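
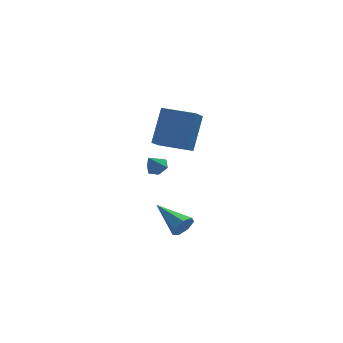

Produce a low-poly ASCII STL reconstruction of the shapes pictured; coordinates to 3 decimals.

solid 
facet normal 0.484 -0.819 -0.309
outer loop
vertex 2.934 -2.86 -3.678
vertex 2.514 -2.902 -4.224
vertex 3.115 -2.568 -4.168
endloop
endfacet
facet normal 0.637 0.536 0.554
outer loop
vertex 2.934 -2.86 -3.678
vertex 3.115 -2.568 -4.168
vertex 1.566 -1.298 -3.616
endloop
endfacet
facet normal 0.484 -0.818 -0.310
outer loop
vertex 3.115 -2.568 -4.168
vertex 2.514 -2.902 -4.224
vertex 2.843 -2.527 -4.7
endloop
endfacet
facet normal 0.567 0.791 -0.229
outer loop
vertex 3.115 -2.568 -4.168
vertex 2.843 -2.527 -4.7
vertex 1.566 -1.298 -3.616
endloop
endfacet
facet normal 0.484 -0.818 -0.310
outer loop
vertex 2.843 -2.527 -4.7
vertex 2.514 -2.902 -4.224
vertex 2.323 -2.769 -4.873
endloop
endfacet
facet normal -0.040 0.637 -0.770
outer loop
vertex 2.843 -2.527 -4.7
vertex 2.323 -2.769 -4.873
vertex 1.566 -1.298 -3.616
endloop
endfacet
facet normal 0.484 -0.818 -0.310
outer loop
vertex 2.323 -2.769 -4.873
vertex 2.514 -2.902 -4.224
vertex 1.947 -3.111 -4.557
endloop
endfacet
facet normal -0.727 0.190 -0.660
outer loop
vertex 2.323 -2.769 -4.873
vertex 1.947 -3.111 -4.557
vertex 1.566 -1.298 -3.616
endloop
endfacet
facet normal 0.484 -0.818 -0.310
outer loop
vertex 1.947 -3.111 -4.557
vertex 2.514 -2.902 -4.224
vertex 1.998 -3.296 -3.99
endloop
endfacet
facet normal -0.977 -0.214 0.018
outer loop
vertex 1.947 -3.111 -4.557
vertex 1.998 -3.296 -3.99
vertex 1.566 -1.298 -3.616
endloop
endfacet
facet normal 0.484 -0.818 -0.310
outer loop
vertex 1.998 -3.296 -3.99
vertex 2.514 -2.902 -4.224
vertex 2.437 -3.184 -3.599
endloop
endfacet
facet normal -0.601 -0.271 0.752
outer loop
vertex 1.998 -3.296 -3.99
vertex 2.437 -3.184 -3.599
vertex 1.566 -1.298 -3.616
endloop
endfacet
facet normal 0.484 -0.818 -0.310
outer loop
vertex 2.437 -3.184 -3.599
vertex 2.514 -2.902 -4.224
vertex 2.934 -2.86 -3.678
endloop
endfacet
facet normal 0.117 0.063 0.991
outer loop
vertex 2.437 -3.184 -3.599
vertex 2.934 -2.86 -3.678
vertex 1.566 -1.298 -3.616
endloop
endfacet
facet normal 0.476 0.265 -0.839
outer loop
vertex 2.259 -0.67 -1.469
vertex 1.84 -0.271 -1.581
vertex 2.314 -0.119 -1.264
endloop
endfacet
facet normal 0.579 -0.334 0.744
outer loop
vertex 2.259 -0.67 -1.469
vertex 2.314 -0.119 -1.264
vertex 1.34 -0.549 -0.699
endloop
endfacet
facet normal 0.476 0.265 -0.839
outer loop
vertex 2.314 -0.119 -1.264
vertex 1.84 -0.271 -1.581
vertex 1.894 0.28 -1.376
endloop
endfacet
facet normal 0.257 0.502 0.826
outer loop
vertex 2.314 -0.119 -1.264
vertex 1.894 0.28 -1.376
vertex 1.34 -0.549 -0.699
endloop
endfacet
facet normal 0.476 0.265 -0.839
outer loop
vertex 1.894 0.28 -1.376
vertex 1.84 -0.271 -1.581
vertex 1.42 0.128 -1.693
endloop
endfacet
facet normal -0.530 0.720 0.448
outer loop
vertex 1.894 0.28 -1.376
vertex 1.42 0.128 -1.693
vertex 1.34 -0.549 -0.699
endloop
endfacet
facet normal 0.474 0.264 -0.840
outer loop
vertex 1.42 0.128 -1.693
vertex 1.84 -0.271 -1.581
vertex 1.365 -0.423 -1.897
endloop
endfacet
facet normal -0.995 0.103 -0.010
outer loop
vertex 1.42 0.128 -1.693
vertex 1.365 -0.423 -1.897
vertex 1.34 -0.549 -0.699
endloop
endfacet
facet normal 0.474 0.264 -0.840
outer loop
vertex 1.365 -0.423 -1.897
vertex 1.84 -0.271 -1.581
vertex 1.785 -0.822 -1.785
endloop
endfacet
facet normal -0.673 -0.734 -0.091
outer loop
vertex 1.365 -0.423 -1.897
vertex 1.785 -0.822 -1.785
vertex 1.34 -0.549 -0.699
endloop
endfacet
facet normal 0.475 0.263 -0.840
outer loop
vertex 1.785 -0.822 -1.785
vertex 1.84 -0.271 -1.581
vertex 2.259 -0.67 -1.469
endloop
endfacet
facet normal 0.114 -0.951 0.286
outer loop
vertex 1.785 -0.822 -1.785
vertex 2.259 -0.67 -1.469
vertex 1.34 -0.549 -0.699
endloop
endfacet
facet normal -0.432 -0.651 0.624
outer loop
vertex 3.299 -2.086 3.098
vertex 1.857 -1.131 3.096
vertex 2.585 -3.17 1.473
endloop
endfacet
facet normal 0.834 -0.552 0.002
outer loop
vertex 3.103 -2.389 0.724
vertex 3.299 -2.086 3.098
vertex 2.585 -3.17 1.473
endloop
endfacet
facet normal -0.432 -0.651 0.624
outer loop
vertex 2.585 -3.17 1.473
vertex 1.857 -1.131 3.096
vertex 1.142 -2.215 1.471
endloop
endfacet
facet normal -0.344 -0.521 -0.781
outer loop
vertex 1.142 -2.215 1.471
vertex 3.103 -2.389 0.724
vertex 2.585 -3.17 1.473
endloop
endfacet
facet normal 0.344 0.521 0.781
outer loop
vertex 3.299 -2.086 3.098
vertex 2.375 -0.35 2.347
vertex 1.857 -1.131 3.096
endloop
endfacet
facet normal 0.834 -0.552 0.002
outer loop
vertex 3.818 -1.305 2.349
vertex 3.299 -2.086 3.098
vertex 3.103 -2.389 0.724
endloop
endfacet
facet normal 0.344 0.521 0.781
outer loop
vertex 3.818 -1.305 2.349
vertex 2.375 -0.35 2.347
vertex 3.299 -2.086 3.098
endloop
endfacet
facet normal -0.834 0.552 -0.001
outer loop
vertex 1.857 -1.131 3.096
vertex 2.375 -0.35 2.347
vertex 1.142 -2.215 1.471
endloop
endfacet
facet normal -0.344 -0.521 -0.781
outer loop
vertex 1.661 -1.434 0.722
vertex 3.103 -2.389 0.724
vertex 1.142 -2.215 1.471
endloop
endfacet
facet normal -0.834 0.552 -0.002
outer loop
vertex 1.142 -2.215 1.471
vertex 2.375 -0.35 2.347
vertex 1.661 -1.434 0.722
endloop
endfacet
facet normal 0.432 0.651 -0.624
outer loop
vertex 1.661 -1.434 0.722
vertex 3.818 -1.305 2.349
vertex 3.103 -2.389 0.724
endloop
endfacet
facet normal 0.432 0.651 -0.624
outer loop
vertex 2.375 -0.35 2.347
vertex 3.818 -1.305 2.349
vertex 1.661 -1.434 0.722
endloop
endfacet

endsolid


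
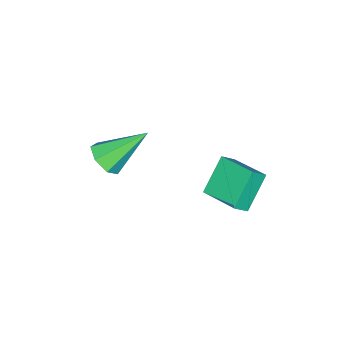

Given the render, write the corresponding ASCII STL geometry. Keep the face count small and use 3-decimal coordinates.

solid 
facet normal -0.664 0.331 -0.671
outer loop
vertex 0.53 3.267 2.053
vertex 0.965 4.918 2.437
vertex 1.757 3.23 0.82
endloop
endfacet
facet normal -0.249 -0.943 -0.219
outer loop
vertex 2.295 2.962 1.363
vertex 0.53 3.267 2.053
vertex 1.757 3.23 0.82
endloop
endfacet
facet normal -0.664 0.331 -0.671
outer loop
vertex 1.757 3.23 0.82
vertex 0.965 4.918 2.437
vertex 2.192 4.881 1.204
endloop
endfacet
facet normal 0.705 -0.021 -0.709
outer loop
vertex 2.192 4.881 1.204
vertex 2.295 2.962 1.363
vertex 1.757 3.23 0.82
endloop
endfacet
facet normal -0.705 0.021 0.709
outer loop
vertex 0.53 3.267 2.053
vertex 1.503 4.65 2.98
vertex 0.965 4.918 2.437
endloop
endfacet
facet normal -0.249 -0.943 -0.219
outer loop
vertex 1.068 2.999 2.596
vertex 0.53 3.267 2.053
vertex 2.295 2.962 1.363
endloop
endfacet
facet normal -0.705 0.021 0.709
outer loop
vertex 1.068 2.999 2.596
vertex 1.503 4.65 2.98
vertex 0.53 3.267 2.053
endloop
endfacet
facet normal 0.249 0.943 0.219
outer loop
vertex 0.965 4.918 2.437
vertex 1.503 4.65 2.98
vertex 2.192 4.881 1.204
endloop
endfacet
facet normal 0.705 -0.021 -0.709
outer loop
vertex 2.73 4.613 1.747
vertex 2.295 2.962 1.363
vertex 2.192 4.881 1.204
endloop
endfacet
facet normal 0.249 0.943 0.219
outer loop
vertex 2.192 4.881 1.204
vertex 1.503 4.65 2.98
vertex 2.73 4.613 1.747
endloop
endfacet
facet normal 0.664 -0.331 0.671
outer loop
vertex 2.73 4.613 1.747
vertex 1.068 2.999 2.596
vertex 2.295 2.962 1.363
endloop
endfacet
facet normal 0.664 -0.331 0.671
outer loop
vertex 1.503 4.65 2.98
vertex 1.068 2.999 2.596
vertex 2.73 4.613 1.747
endloop
endfacet
facet normal 0.519 -0.565 -0.642
outer loop
vertex 4.035 -0.244 2.368
vertex 3.392 -0.783 2.323
vertex 3.543 -0.106 1.849
endloop
endfacet
facet normal 0.324 0.944 -0.056
outer loop
vertex 4.035 -0.244 2.368
vertex 3.543 -0.106 1.849
vertex 2.268 0.443 3.717
endloop
endfacet
facet normal 0.518 -0.565 -0.642
outer loop
vertex 3.543 -0.106 1.849
vertex 3.392 -0.783 2.323
vertex 2.937 -0.477 1.687
endloop
endfacet
facet normal -0.361 0.799 -0.481
outer loop
vertex 3.543 -0.106 1.849
vertex 2.937 -0.477 1.687
vertex 2.268 0.443 3.717
endloop
endfacet
facet normal 0.518 -0.565 -0.642
outer loop
vertex 2.937 -0.477 1.687
vertex 3.392 -0.783 2.323
vertex 2.674 -1.078 2.004
endloop
endfacet
facet normal -0.903 0.192 -0.385
outer loop
vertex 2.937 -0.477 1.687
vertex 2.674 -1.078 2.004
vertex 2.268 0.443 3.717
endloop
endfacet
facet normal 0.518 -0.565 -0.643
outer loop
vertex 2.674 -1.078 2.004
vertex 3.392 -0.783 2.323
vertex 2.952 -1.457 2.561
endloop
endfacet
facet normal -0.893 -0.419 0.161
outer loop
vertex 2.674 -1.078 2.004
vertex 2.952 -1.457 2.561
vertex 2.268 0.443 3.717
endloop
endfacet
facet normal 0.518 -0.565 -0.642
outer loop
vertex 2.952 -1.457 2.561
vertex 3.392 -0.783 2.323
vertex 3.561 -1.328 2.939
endloop
endfacet
facet normal -0.340 -0.575 0.744
outer loop
vertex 2.952 -1.457 2.561
vertex 3.561 -1.328 2.939
vertex 2.268 0.443 3.717
endloop
endfacet
facet normal 0.518 -0.565 -0.642
outer loop
vertex 3.561 -1.328 2.939
vertex 3.392 -0.783 2.323
vertex 4.044 -0.788 2.853
endloop
endfacet
facet normal 0.341 -0.158 0.927
outer loop
vertex 3.561 -1.328 2.939
vertex 4.044 -0.788 2.853
vertex 2.268 0.443 3.717
endloop
endfacet
facet normal 0.518 -0.564 -0.643
outer loop
vertex 4.044 -0.788 2.853
vertex 3.392 -0.783 2.323
vertex 4.035 -0.244 2.368
endloop
endfacet
facet normal 0.637 0.519 0.570
outer loop
vertex 4.044 -0.788 2.853
vertex 4.035 -0.244 2.368
vertex 2.268 0.443 3.717
endloop
endfacet

endsolid


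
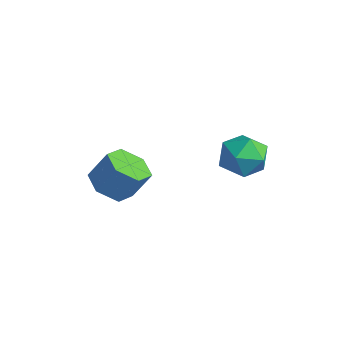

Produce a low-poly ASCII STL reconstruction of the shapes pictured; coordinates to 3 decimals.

solid 
facet normal -0.125 0.682 0.721
outer loop
vertex 3.721 1.736 3.479
vertex 2.925 1.381 3.677
vertex 3.662 1.083 4.086
endloop
endfacet
facet normal 0.567 0.533 0.628
outer loop
vertex 3.721 1.736 3.479
vertex 3.662 1.083 4.086
vertex 4.327 1.079 3.489
endloop
endfacet
facet normal 0.735 0.677 -0.050
outer loop
vertex 3.721 1.736 3.479
vertex 4.327 1.079 3.489
vertex 4.001 1.375 2.711
endloop
endfacet
facet normal 0.147 0.915 -0.376
outer loop
vertex 3.721 1.736 3.479
vertex 4.001 1.375 2.711
vertex 3.135 1.562 2.827
endloop
endfacet
facet normal -0.384 0.918 0.100
outer loop
vertex 3.721 1.736 3.479
vertex 3.135 1.562 2.827
vertex 2.925 1.381 3.677
endloop
endfacet
facet normal 0.658 -0.168 0.734
outer loop
vertex 4.327 1.079 3.489
vertex 3.662 1.083 4.086
vertex 3.905 0.318 3.693
endloop
endfacet
facet normal -0.461 0.073 0.884
outer loop
vertex 3.662 1.083 4.086
vertex 2.925 1.381 3.677
vertex 3.039 0.505 3.809
endloop
endfacet
facet normal -0.882 0.457 -0.121
outer loop
vertex 2.925 1.381 3.677
vertex 3.135 1.562 2.827
vertex 2.713 0.801 3.031
endloop
endfacet
facet normal -0.022 0.451 -0.892
outer loop
vertex 3.135 1.562 2.827
vertex 4.001 1.375 2.711
vertex 3.378 0.797 2.434
endloop
endfacet
facet normal 0.929 0.066 -0.364
outer loop
vertex 4.001 1.375 2.711
vertex 4.327 1.079 3.489
vertex 4.115 0.499 2.843
endloop
endfacet
facet normal -0.147 -0.915 0.376
outer loop
vertex 3.319 0.144 3.041
vertex 3.905 0.318 3.693
vertex 3.039 0.505 3.809
endloop
endfacet
facet normal -0.735 -0.677 0.050
outer loop
vertex 3.319 0.144 3.041
vertex 3.039 0.505 3.809
vertex 2.713 0.801 3.031
endloop
endfacet
facet normal -0.567 -0.533 -0.628
outer loop
vertex 3.319 0.144 3.041
vertex 2.713 0.801 3.031
vertex 3.378 0.797 2.434
endloop
endfacet
facet normal 0.125 -0.682 -0.721
outer loop
vertex 3.319 0.144 3.041
vertex 3.378 0.797 2.434
vertex 4.115 0.499 2.843
endloop
endfacet
facet normal 0.384 -0.918 -0.100
outer loop
vertex 3.319 0.144 3.041
vertex 4.115 0.499 2.843
vertex 3.905 0.318 3.693
endloop
endfacet
facet normal 0.022 -0.451 0.892
outer loop
vertex 3.039 0.505 3.809
vertex 3.905 0.318 3.693
vertex 3.662 1.083 4.086
endloop
endfacet
facet normal -0.929 -0.066 0.364
outer loop
vertex 2.713 0.801 3.031
vertex 3.039 0.505 3.809
vertex 2.925 1.381 3.677
endloop
endfacet
facet normal -0.658 0.168 -0.734
outer loop
vertex 3.378 0.797 2.434
vertex 2.713 0.801 3.031
vertex 3.135 1.562 2.827
endloop
endfacet
facet normal 0.461 -0.073 -0.884
outer loop
vertex 4.115 0.499 2.843
vertex 3.378 0.797 2.434
vertex 4.001 1.375 2.711
endloop
endfacet
facet normal 0.882 -0.457 0.121
outer loop
vertex 3.905 0.318 3.693
vertex 4.115 0.499 2.843
vertex 4.327 1.079 3.489
endloop
endfacet
facet normal -0.306 -0.432 -0.848
outer loop
vertex 0.354 -1.023 0.205
vertex -0.154 -1.539 0.651
vertex -0.445 -0.79 0.375
endloop
endfacet
facet normal 0.146 0.859 -0.490
outer loop
vertex 0.354 -1.023 0.205
vertex -0.445 -0.79 0.375
vertex 0.722 -0.505 1.223
endloop
endfacet
facet normal 0.146 0.859 -0.490
outer loop
vertex 0.722 -0.505 1.223
vertex -0.445 -0.79 0.375
vertex -0.078 -0.272 1.393
endloop
endfacet
facet normal 0.306 0.432 0.848
outer loop
vertex 0.722 -0.505 1.223
vertex -0.078 -0.272 1.393
vertex 0.214 -1.021 1.669
endloop
endfacet
facet normal -0.306 -0.432 -0.848
outer loop
vertex -0.445 -0.79 0.375
vertex -0.154 -1.539 0.651
vertex -0.953 -1.306 0.821
endloop
endfacet
facet normal -0.741 0.667 -0.072
outer loop
vertex -0.445 -0.79 0.375
vertex -0.953 -1.306 0.821
vertex -0.078 -0.272 1.393
endloop
endfacet
facet normal -0.741 0.668 -0.073
outer loop
vertex -0.078 -0.272 1.393
vertex -0.953 -1.306 0.821
vertex -0.586 -0.787 1.839
endloop
endfacet
facet normal 0.307 0.432 0.848
outer loop
vertex -0.078 -0.272 1.393
vertex -0.586 -0.787 1.839
vertex 0.214 -1.021 1.669
endloop
endfacet
facet normal -0.306 -0.432 -0.848
outer loop
vertex -0.953 -1.306 0.821
vertex -0.154 -1.539 0.651
vertex -0.662 -2.055 1.097
endloop
endfacet
facet normal -0.888 -0.191 0.418
outer loop
vertex -0.953 -1.306 0.821
vertex -0.662 -2.055 1.097
vertex -0.586 -0.787 1.839
endloop
endfacet
facet normal -0.888 -0.192 0.418
outer loop
vertex -0.586 -0.787 1.839
vertex -0.662 -2.055 1.097
vertex -0.294 -1.537 2.115
endloop
endfacet
facet normal 0.307 0.432 0.848
outer loop
vertex -0.586 -0.787 1.839
vertex -0.294 -1.537 2.115
vertex 0.214 -1.021 1.669
endloop
endfacet
facet normal -0.306 -0.432 -0.848
outer loop
vertex -0.662 -2.055 1.097
vertex -0.154 -1.539 0.651
vertex 0.138 -2.288 0.927
endloop
endfacet
facet normal -0.146 -0.859 0.490
outer loop
vertex -0.662 -2.055 1.097
vertex 0.138 -2.288 0.927
vertex -0.294 -1.537 2.115
endloop
endfacet
facet normal -0.146 -0.859 0.490
outer loop
vertex -0.294 -1.537 2.115
vertex 0.138 -2.288 0.927
vertex 0.505 -1.77 1.945
endloop
endfacet
facet normal 0.306 0.432 0.848
outer loop
vertex -0.294 -1.537 2.115
vertex 0.505 -1.77 1.945
vertex 0.214 -1.021 1.669
endloop
endfacet
facet normal -0.307 -0.432 -0.848
outer loop
vertex 0.138 -2.288 0.927
vertex -0.154 -1.539 0.651
vertex 0.646 -1.773 0.481
endloop
endfacet
facet normal 0.741 -0.668 0.073
outer loop
vertex 0.138 -2.288 0.927
vertex 0.646 -1.773 0.481
vertex 0.505 -1.77 1.945
endloop
endfacet
facet normal 0.741 -0.667 0.073
outer loop
vertex 0.505 -1.77 1.945
vertex 0.646 -1.773 0.481
vertex 1.013 -1.254 1.499
endloop
endfacet
facet normal 0.306 0.432 0.848
outer loop
vertex 0.505 -1.77 1.945
vertex 1.013 -1.254 1.499
vertex 0.214 -1.021 1.669
endloop
endfacet
facet normal -0.307 -0.432 -0.848
outer loop
vertex 0.646 -1.773 0.481
vertex -0.154 -1.539 0.651
vertex 0.354 -1.023 0.205
endloop
endfacet
facet normal 0.888 0.192 -0.418
outer loop
vertex 0.646 -1.773 0.481
vertex 0.354 -1.023 0.205
vertex 1.013 -1.254 1.499
endloop
endfacet
facet normal 0.888 0.191 -0.418
outer loop
vertex 1.013 -1.254 1.499
vertex 0.354 -1.023 0.205
vertex 0.722 -0.505 1.223
endloop
endfacet
facet normal 0.306 0.432 0.848
outer loop
vertex 1.013 -1.254 1.499
vertex 0.722 -0.505 1.223
vertex 0.214 -1.021 1.669
endloop
endfacet

endsolid


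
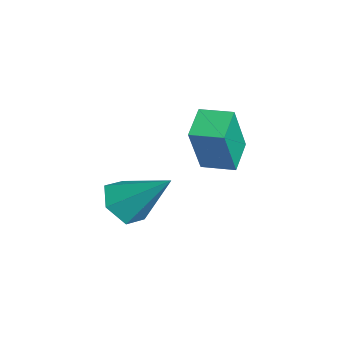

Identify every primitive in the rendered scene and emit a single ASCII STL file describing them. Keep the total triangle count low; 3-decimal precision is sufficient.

solid 
facet normal -0.413 -0.609 -0.677
outer loop
vertex -2.862 -0.959 -3.335
vertex -3.271 -0.445 -3.548
vertex -2.653 -0.538 -3.841
endloop
endfacet
facet normal 0.950 -0.255 0.180
outer loop
vertex -2.862 -0.959 -3.335
vertex -2.653 -0.538 -3.841
vertex -2.629 0.505 -2.492
endloop
endfacet
facet normal -0.413 -0.610 -0.677
outer loop
vertex -2.653 -0.538 -3.841
vertex -3.271 -0.445 -3.548
vertex -3.062 -0.025 -4.054
endloop
endfacet
facet normal 0.794 0.474 -0.381
outer loop
vertex -2.653 -0.538 -3.841
vertex -3.062 -0.025 -4.054
vertex -2.629 0.505 -2.492
endloop
endfacet
facet normal -0.412 -0.610 -0.677
outer loop
vertex -3.062 -0.025 -4.054
vertex -3.271 -0.445 -3.548
vertex -3.68 0.068 -3.762
endloop
endfacet
facet normal -0.008 0.948 -0.319
outer loop
vertex -3.062 -0.025 -4.054
vertex -3.68 0.068 -3.762
vertex -2.629 0.505 -2.492
endloop
endfacet
facet normal -0.411 -0.610 -0.677
outer loop
vertex -3.68 0.068 -3.762
vertex -3.271 -0.445 -3.548
vertex -3.889 -0.353 -3.256
endloop
endfacet
facet normal -0.655 0.691 0.304
outer loop
vertex -3.68 0.068 -3.762
vertex -3.889 -0.353 -3.256
vertex -2.629 0.505 -2.492
endloop
endfacet
facet normal -0.411 -0.609 -0.678
outer loop
vertex -3.889 -0.353 -3.256
vertex -3.271 -0.445 -3.548
vertex -3.48 -0.866 -3.043
endloop
endfacet
facet normal -0.499 -0.038 0.866
outer loop
vertex -3.889 -0.353 -3.256
vertex -3.48 -0.866 -3.043
vertex -2.629 0.505 -2.492
endloop
endfacet
facet normal -0.412 -0.609 -0.678
outer loop
vertex -3.48 -0.866 -3.043
vertex -3.271 -0.445 -3.548
vertex -2.862 -0.959 -3.335
endloop
endfacet
facet normal 0.303 -0.511 0.804
outer loop
vertex -3.48 -0.866 -3.043
vertex -2.862 -0.959 -3.335
vertex -2.629 0.505 -2.492
endloop
endfacet
facet normal -0.815 0.464 0.348
outer loop
vertex -2.855 1.185 -0.359
vertex -2.421 1.888 -0.28
vertex -3.224 1.565 -1.73
endloop
endfacet
facet normal -0.523 -0.847 -0.094
outer loop
vertex -2.499 1.152 -2.04
vertex -2.855 1.185 -0.359
vertex -3.224 1.565 -1.73
endloop
endfacet
facet normal -0.815 0.464 0.348
outer loop
vertex -3.224 1.565 -1.73
vertex -2.421 1.888 -0.28
vertex -2.79 2.268 -1.652
endloop
endfacet
facet normal -0.251 0.259 -0.933
outer loop
vertex -2.79 2.268 -1.652
vertex -2.499 1.152 -2.04
vertex -3.224 1.565 -1.73
endloop
endfacet
facet normal 0.251 -0.260 0.933
outer loop
vertex -2.855 1.185 -0.359
vertex -1.696 1.475 -0.59
vertex -2.421 1.888 -0.28
endloop
endfacet
facet normal -0.523 -0.847 -0.094
outer loop
vertex -2.13 0.772 -0.668
vertex -2.855 1.185 -0.359
vertex -2.499 1.152 -2.04
endloop
endfacet
facet normal 0.251 -0.258 0.933
outer loop
vertex -2.13 0.772 -0.668
vertex -1.696 1.475 -0.59
vertex -2.855 1.185 -0.359
endloop
endfacet
facet normal 0.523 0.847 0.094
outer loop
vertex -2.421 1.888 -0.28
vertex -1.696 1.475 -0.59
vertex -2.79 2.268 -1.652
endloop
endfacet
facet normal -0.250 0.259 -0.933
outer loop
vertex -2.065 1.855 -1.961
vertex -2.499 1.152 -2.04
vertex -2.79 2.268 -1.652
endloop
endfacet
facet normal 0.523 0.847 0.094
outer loop
vertex -2.79 2.268 -1.652
vertex -1.696 1.475 -0.59
vertex -2.065 1.855 -1.961
endloop
endfacet
facet normal 0.815 -0.464 -0.348
outer loop
vertex -2.065 1.855 -1.961
vertex -2.13 0.772 -0.668
vertex -2.499 1.152 -2.04
endloop
endfacet
facet normal 0.815 -0.464 -0.348
outer loop
vertex -1.696 1.475 -0.59
vertex -2.13 0.772 -0.668
vertex -2.065 1.855 -1.961
endloop
endfacet

endsolid


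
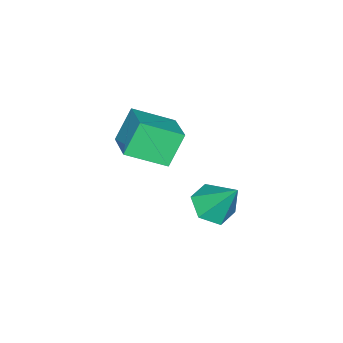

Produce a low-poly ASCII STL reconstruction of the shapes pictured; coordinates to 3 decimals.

solid 
facet normal -0.066 -0.588 -0.806
outer loop
vertex -3.16 2.232 -2.727
vertex -3.649 3.028 -3.268
vertex -2.572 2.94 -3.292
endloop
endfacet
facet normal 0.790 -0.190 0.583
outer loop
vertex -3.16 2.232 -2.727
vertex -2.572 2.94 -3.292
vertex -3.511 4.252 -1.592
endloop
endfacet
facet normal -0.066 -0.588 -0.806
outer loop
vertex -2.572 2.94 -3.292
vertex -3.649 3.028 -3.268
vertex -3.061 3.737 -3.833
endloop
endfacet
facet normal 0.838 0.544 0.043
outer loop
vertex -2.572 2.94 -3.292
vertex -3.061 3.737 -3.833
vertex -3.511 4.252 -1.592
endloop
endfacet
facet normal -0.065 -0.588 -0.806
outer loop
vertex -3.061 3.737 -3.833
vertex -3.649 3.028 -3.268
vertex -4.137 3.825 -3.81
endloop
endfacet
facet normal 0.075 0.975 -0.209
outer loop
vertex -3.061 3.737 -3.833
vertex -4.137 3.825 -3.81
vertex -3.511 4.252 -1.592
endloop
endfacet
facet normal -0.066 -0.588 -0.806
outer loop
vertex -4.137 3.825 -3.81
vertex -3.649 3.028 -3.268
vertex -4.725 3.117 -3.245
endloop
endfacet
facet normal -0.735 0.673 0.078
outer loop
vertex -4.137 3.825 -3.81
vertex -4.725 3.117 -3.245
vertex -3.511 4.252 -1.592
endloop
endfacet
facet normal -0.066 -0.588 -0.806
outer loop
vertex -4.725 3.117 -3.245
vertex -3.649 3.028 -3.268
vertex -4.236 2.32 -2.704
endloop
endfacet
facet normal -0.784 -0.062 0.618
outer loop
vertex -4.725 3.117 -3.245
vertex -4.236 2.32 -2.704
vertex -3.511 4.252 -1.592
endloop
endfacet
facet normal -0.065 -0.588 -0.806
outer loop
vertex -4.236 2.32 -2.704
vertex -3.649 3.028 -3.268
vertex -3.16 2.232 -2.727
endloop
endfacet
facet normal -0.022 -0.493 0.870
outer loop
vertex -4.236 2.32 -2.704
vertex -3.16 2.232 -2.727
vertex -3.511 4.252 -1.592
endloop
endfacet
facet normal -0.496 0.750 -0.438
outer loop
vertex -3.62 1.235 1.56
vertex -2.316 2.44 2.146
vertex -2.736 0.979 0.119
endloop
endfacet
facet normal -0.697 -0.644 -0.313
outer loop
vertex -1.744 -0.52 0.994
vertex -3.62 1.235 1.56
vertex -2.736 0.979 0.119
endloop
endfacet
facet normal -0.496 0.750 -0.438
outer loop
vertex -2.736 0.979 0.119
vertex -2.316 2.44 2.146
vertex -1.432 2.184 0.705
endloop
endfacet
facet normal 0.517 -0.150 -0.843
outer loop
vertex -1.432 2.184 0.705
vertex -1.744 -0.52 0.994
vertex -2.736 0.979 0.119
endloop
endfacet
facet normal -0.517 0.150 0.843
outer loop
vertex -3.62 1.235 1.56
vertex -1.324 0.941 3.021
vertex -2.316 2.44 2.146
endloop
endfacet
facet normal -0.697 -0.644 -0.313
outer loop
vertex -2.628 -0.264 2.435
vertex -3.62 1.235 1.56
vertex -1.744 -0.52 0.994
endloop
endfacet
facet normal -0.517 0.150 0.843
outer loop
vertex -2.628 -0.264 2.435
vertex -1.324 0.941 3.021
vertex -3.62 1.235 1.56
endloop
endfacet
facet normal 0.697 0.644 0.313
outer loop
vertex -2.316 2.44 2.146
vertex -1.324 0.941 3.021
vertex -1.432 2.184 0.705
endloop
endfacet
facet normal 0.517 -0.150 -0.843
outer loop
vertex -0.44 0.685 1.58
vertex -1.744 -0.52 0.994
vertex -1.432 2.184 0.705
endloop
endfacet
facet normal 0.697 0.644 0.313
outer loop
vertex -1.432 2.184 0.705
vertex -1.324 0.941 3.021
vertex -0.44 0.685 1.58
endloop
endfacet
facet normal 0.496 -0.750 0.438
outer loop
vertex -0.44 0.685 1.58
vertex -2.628 -0.264 2.435
vertex -1.744 -0.52 0.994
endloop
endfacet
facet normal 0.496 -0.750 0.438
outer loop
vertex -1.324 0.941 3.021
vertex -2.628 -0.264 2.435
vertex -0.44 0.685 1.58
endloop
endfacet

endsolid


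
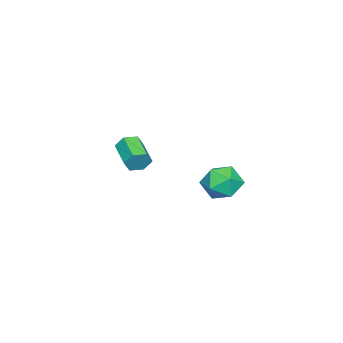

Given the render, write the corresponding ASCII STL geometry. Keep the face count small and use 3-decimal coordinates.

solid 
facet normal 0.727 0.632 -0.269
outer loop
vertex -1.215 -2.446 -2.095
vertex -1.559 -2.319 -2.726
vertex -1.703 -1.905 -2.142
endloop
endfacet
facet normal 0.159 0.227 0.961
outer loop
vertex -1.215 -2.446 -2.095
vertex -1.703 -1.905 -2.142
vertex -2.436 -3.508 -1.643
endloop
endfacet
facet normal 0.159 0.227 0.961
outer loop
vertex -2.436 -3.508 -1.643
vertex -1.703 -1.905 -2.142
vertex -2.924 -2.967 -1.69
endloop
endfacet
facet normal -0.727 -0.632 0.270
outer loop
vertex -2.436 -3.508 -1.643
vertex -2.924 -2.967 -1.69
vertex -2.781 -3.381 -2.274
endloop
endfacet
facet normal 0.727 0.632 -0.269
outer loop
vertex -1.703 -1.905 -2.142
vertex -1.559 -2.319 -2.726
vertex -2.047 -1.778 -2.773
endloop
endfacet
facet normal -0.500 0.755 0.424
outer loop
vertex -1.703 -1.905 -2.142
vertex -2.047 -1.778 -2.773
vertex -2.924 -2.967 -1.69
endloop
endfacet
facet normal -0.500 0.755 0.424
outer loop
vertex -2.924 -2.967 -1.69
vertex -2.047 -1.778 -2.773
vertex -3.268 -2.84 -2.321
endloop
endfacet
facet normal -0.727 -0.631 0.269
outer loop
vertex -2.924 -2.967 -1.69
vertex -3.268 -2.84 -2.321
vertex -2.781 -3.381 -2.274
endloop
endfacet
facet normal 0.727 0.632 -0.270
outer loop
vertex -2.047 -1.778 -2.773
vertex -1.559 -2.319 -2.726
vertex -1.904 -2.192 -3.357
endloop
endfacet
facet normal -0.658 0.529 -0.536
outer loop
vertex -2.047 -1.778 -2.773
vertex -1.904 -2.192 -3.357
vertex -3.268 -2.84 -2.321
endloop
endfacet
facet normal -0.658 0.529 -0.536
outer loop
vertex -3.268 -2.84 -2.321
vertex -1.904 -2.192 -3.357
vertex -3.125 -3.254 -2.905
endloop
endfacet
facet normal -0.727 -0.631 0.269
outer loop
vertex -3.268 -2.84 -2.321
vertex -3.125 -3.254 -2.905
vertex -2.781 -3.381 -2.274
endloop
endfacet
facet normal 0.727 0.632 -0.270
outer loop
vertex -1.904 -2.192 -3.357
vertex -1.559 -2.319 -2.726
vertex -1.416 -2.733 -3.31
endloop
endfacet
facet normal -0.159 -0.227 -0.961
outer loop
vertex -1.904 -2.192 -3.357
vertex -1.416 -2.733 -3.31
vertex -3.125 -3.254 -2.905
endloop
endfacet
facet normal -0.159 -0.227 -0.961
outer loop
vertex -3.125 -3.254 -2.905
vertex -1.416 -2.733 -3.31
vertex -2.637 -3.795 -2.858
endloop
endfacet
facet normal -0.727 -0.632 0.269
outer loop
vertex -3.125 -3.254 -2.905
vertex -2.637 -3.795 -2.858
vertex -2.781 -3.381 -2.274
endloop
endfacet
facet normal 0.727 0.631 -0.269
outer loop
vertex -1.416 -2.733 -3.31
vertex -1.559 -2.319 -2.726
vertex -1.072 -2.86 -2.679
endloop
endfacet
facet normal 0.500 -0.755 -0.424
outer loop
vertex -1.416 -2.733 -3.31
vertex -1.072 -2.86 -2.679
vertex -2.637 -3.795 -2.858
endloop
endfacet
facet normal 0.500 -0.755 -0.424
outer loop
vertex -2.637 -3.795 -2.858
vertex -1.072 -2.86 -2.679
vertex -2.293 -3.922 -2.227
endloop
endfacet
facet normal -0.727 -0.632 0.269
outer loop
vertex -2.637 -3.795 -2.858
vertex -2.293 -3.922 -2.227
vertex -2.781 -3.381 -2.274
endloop
endfacet
facet normal 0.727 0.631 -0.269
outer loop
vertex -1.072 -2.86 -2.679
vertex -1.559 -2.319 -2.726
vertex -1.215 -2.446 -2.095
endloop
endfacet
facet normal 0.658 -0.529 0.536
outer loop
vertex -1.072 -2.86 -2.679
vertex -1.215 -2.446 -2.095
vertex -2.293 -3.922 -2.227
endloop
endfacet
facet normal 0.658 -0.529 0.536
outer loop
vertex -2.293 -3.922 -2.227
vertex -1.215 -2.446 -2.095
vertex -2.436 -3.508 -1.643
endloop
endfacet
facet normal -0.727 -0.632 0.270
outer loop
vertex -2.293 -3.922 -2.227
vertex -2.436 -3.508 -1.643
vertex -2.781 -3.381 -2.274
endloop
endfacet
facet normal -0.726 0.590 0.353
outer loop
vertex -0.002 3.292 -1.712
vertex 0.557 3.408 -0.755
vertex 0.732 4.123 -1.592
endloop
endfacet
facet normal -0.674 0.647 -0.356
outer loop
vertex -0.002 3.292 -1.712
vertex 0.732 4.123 -1.592
vertex 0.688 3.551 -2.547
endloop
endfacet
facet normal -0.771 -0.002 -0.637
outer loop
vertex -0.002 3.292 -1.712
vertex 0.688 3.551 -2.547
vertex 0.487 2.483 -2.301
endloop
endfacet
facet normal -0.882 -0.460 -0.101
outer loop
vertex -0.002 3.292 -1.712
vertex 0.487 2.483 -2.301
vertex 0.406 2.394 -1.193
endloop
endfacet
facet normal -0.855 -0.093 0.511
outer loop
vertex -0.002 3.292 -1.712
vertex 0.406 2.394 -1.193
vertex 0.557 3.408 -0.755
endloop
endfacet
facet normal -0.010 0.858 -0.513
outer loop
vertex 0.688 3.551 -2.547
vertex 0.732 4.123 -1.592
vertex 1.674 3.826 -2.107
endloop
endfacet
facet normal -0.094 0.767 0.635
outer loop
vertex 0.732 4.123 -1.592
vertex 0.557 3.408 -0.755
vertex 1.593 3.737 -0.999
endloop
endfacet
facet normal -0.303 -0.340 0.891
outer loop
vertex 0.557 3.408 -0.755
vertex 0.406 2.394 -1.193
vertex 1.392 2.669 -0.753
endloop
endfacet
facet normal -0.349 -0.932 -0.100
outer loop
vertex 0.406 2.394 -1.193
vertex 0.487 2.483 -2.301
vertex 1.348 2.097 -1.708
endloop
endfacet
facet normal -0.167 -0.191 -0.967
outer loop
vertex 0.487 2.483 -2.301
vertex 0.688 3.551 -2.547
vertex 1.523 2.812 -2.545
endloop
endfacet
facet normal 0.882 0.460 0.101
outer loop
vertex 2.082 2.928 -1.588
vertex 1.674 3.826 -2.107
vertex 1.593 3.737 -0.999
endloop
endfacet
facet normal 0.771 0.002 0.637
outer loop
vertex 2.082 2.928 -1.588
vertex 1.593 3.737 -0.999
vertex 1.392 2.669 -0.753
endloop
endfacet
facet normal 0.674 -0.647 0.356
outer loop
vertex 2.082 2.928 -1.588
vertex 1.392 2.669 -0.753
vertex 1.348 2.097 -1.708
endloop
endfacet
facet normal 0.726 -0.590 -0.353
outer loop
vertex 2.082 2.928 -1.588
vertex 1.348 2.097 -1.708
vertex 1.523 2.812 -2.545
endloop
endfacet
facet normal 0.855 0.093 -0.511
outer loop
vertex 2.082 2.928 -1.588
vertex 1.523 2.812 -2.545
vertex 1.674 3.826 -2.107
endloop
endfacet
facet normal 0.349 0.932 0.100
outer loop
vertex 1.593 3.737 -0.999
vertex 1.674 3.826 -2.107
vertex 0.732 4.123 -1.592
endloop
endfacet
facet normal 0.167 0.191 0.967
outer loop
vertex 1.392 2.669 -0.753
vertex 1.593 3.737 -0.999
vertex 0.557 3.408 -0.755
endloop
endfacet
facet normal 0.010 -0.858 0.513
outer loop
vertex 1.348 2.097 -1.708
vertex 1.392 2.669 -0.753
vertex 0.406 2.394 -1.193
endloop
endfacet
facet normal 0.094 -0.767 -0.635
outer loop
vertex 1.523 2.812 -2.545
vertex 1.348 2.097 -1.708
vertex 0.487 2.483 -2.301
endloop
endfacet
facet normal 0.303 0.340 -0.891
outer loop
vertex 1.674 3.826 -2.107
vertex 1.523 2.812 -2.545
vertex 0.688 3.551 -2.547
endloop
endfacet

endsolid


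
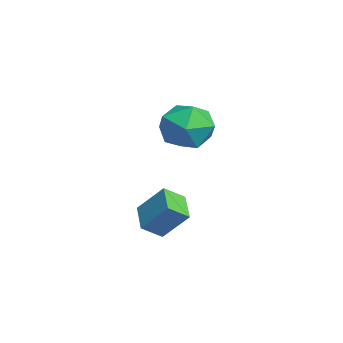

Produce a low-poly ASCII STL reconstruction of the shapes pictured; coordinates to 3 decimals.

solid 
facet normal -0.936 0.045 0.348
outer loop
vertex 1.831 1.929 0.964
vertex 1.669 2.674 0.432
vertex 1.408 1.1 -0.068
endloop
endfacet
facet normal 0.174 -0.801 0.572
outer loop
vertex 2.551 1.046 -0.492
vertex 1.831 1.929 0.964
vertex 1.408 1.1 -0.068
endloop
endfacet
facet normal -0.936 0.045 0.348
outer loop
vertex 1.408 1.1 -0.068
vertex 1.669 2.674 0.432
vertex 1.246 1.846 -0.6
endloop
endfacet
facet normal -0.304 -0.596 -0.743
outer loop
vertex 1.246 1.846 -0.6
vertex 2.551 1.046 -0.492
vertex 1.408 1.1 -0.068
endloop
endfacet
facet normal 0.304 0.597 0.743
outer loop
vertex 1.831 1.929 0.964
vertex 2.812 2.62 0.008
vertex 1.669 2.674 0.432
endloop
endfacet
facet normal 0.174 -0.802 0.572
outer loop
vertex 2.974 1.874 0.54
vertex 1.831 1.929 0.964
vertex 2.551 1.046 -0.492
endloop
endfacet
facet normal 0.304 0.596 0.743
outer loop
vertex 2.974 1.874 0.54
vertex 2.812 2.62 0.008
vertex 1.831 1.929 0.964
endloop
endfacet
facet normal -0.174 0.802 -0.572
outer loop
vertex 1.669 2.674 0.432
vertex 2.812 2.62 0.008
vertex 1.246 1.846 -0.6
endloop
endfacet
facet normal -0.304 -0.597 -0.743
outer loop
vertex 2.389 1.791 -1.024
vertex 2.551 1.046 -0.492
vertex 1.246 1.846 -0.6
endloop
endfacet
facet normal -0.174 0.801 -0.572
outer loop
vertex 1.246 1.846 -0.6
vertex 2.812 2.62 0.008
vertex 2.389 1.791 -1.024
endloop
endfacet
facet normal 0.936 -0.045 -0.348
outer loop
vertex 2.389 1.791 -1.024
vertex 2.974 1.874 0.54
vertex 2.551 1.046 -0.492
endloop
endfacet
facet normal 0.936 -0.045 -0.348
outer loop
vertex 2.812 2.62 0.008
vertex 2.974 1.874 0.54
vertex 2.389 1.791 -1.024
endloop
endfacet
facet normal -0.353 0.302 0.885
outer loop
vertex -2.136 4.197 2.909
vertex -2.424 3.106 3.166
vertex -1.376 3.509 3.447
endloop
endfacet
facet normal 0.181 0.722 0.668
outer loop
vertex -2.136 4.197 2.909
vertex -1.376 3.509 3.447
vertex -1.023 4.208 2.595
endloop
endfacet
facet normal 0.000 0.999 0.036
outer loop
vertex -2.136 4.197 2.909
vertex -1.023 4.208 2.595
vertex -1.851 4.237 1.789
endloop
endfacet
facet normal -0.646 0.751 -0.138
outer loop
vertex -2.136 4.197 2.909
vertex -1.851 4.237 1.789
vertex -2.717 3.556 2.142
endloop
endfacet
facet normal -0.865 0.320 0.388
outer loop
vertex -2.136 4.197 2.909
vertex -2.717 3.556 2.142
vertex -2.424 3.106 3.166
endloop
endfacet
facet normal 0.759 0.313 0.571
outer loop
vertex -1.023 4.208 2.595
vertex -1.376 3.509 3.447
vertex -0.623 3.124 2.658
endloop
endfacet
facet normal -0.107 -0.367 0.924
outer loop
vertex -1.376 3.509 3.447
vertex -2.424 3.106 3.166
vertex -1.489 2.443 3.011
endloop
endfacet
facet normal -0.934 -0.338 0.119
outer loop
vertex -2.424 3.106 3.166
vertex -2.717 3.556 2.142
vertex -2.317 2.472 2.205
endloop
endfacet
facet normal -0.581 0.360 -0.730
outer loop
vertex -2.717 3.556 2.142
vertex -1.851 4.237 1.789
vertex -1.964 3.171 1.353
endloop
endfacet
facet normal 0.465 0.762 -0.451
outer loop
vertex -1.851 4.237 1.789
vertex -1.023 4.208 2.595
vertex -0.916 3.574 1.634
endloop
endfacet
facet normal 0.646 -0.751 0.138
outer loop
vertex -1.204 2.483 1.891
vertex -0.623 3.124 2.658
vertex -1.489 2.443 3.011
endloop
endfacet
facet normal -0.000 -0.999 -0.036
outer loop
vertex -1.204 2.483 1.891
vertex -1.489 2.443 3.011
vertex -2.317 2.472 2.205
endloop
endfacet
facet normal -0.181 -0.722 -0.668
outer loop
vertex -1.204 2.483 1.891
vertex -2.317 2.472 2.205
vertex -1.964 3.171 1.353
endloop
endfacet
facet normal 0.353 -0.302 -0.885
outer loop
vertex -1.204 2.483 1.891
vertex -1.964 3.171 1.353
vertex -0.916 3.574 1.634
endloop
endfacet
facet normal 0.865 -0.320 -0.388
outer loop
vertex -1.204 2.483 1.891
vertex -0.916 3.574 1.634
vertex -0.623 3.124 2.658
endloop
endfacet
facet normal 0.581 -0.360 0.730
outer loop
vertex -1.489 2.443 3.011
vertex -0.623 3.124 2.658
vertex -1.376 3.509 3.447
endloop
endfacet
facet normal -0.465 -0.762 0.451
outer loop
vertex -2.317 2.472 2.205
vertex -1.489 2.443 3.011
vertex -2.424 3.106 3.166
endloop
endfacet
facet normal -0.759 -0.313 -0.571
outer loop
vertex -1.964 3.171 1.353
vertex -2.317 2.472 2.205
vertex -2.717 3.556 2.142
endloop
endfacet
facet normal 0.107 0.367 -0.924
outer loop
vertex -0.916 3.574 1.634
vertex -1.964 3.171 1.353
vertex -1.851 4.237 1.789
endloop
endfacet
facet normal 0.934 0.338 -0.119
outer loop
vertex -0.623 3.124 2.658
vertex -0.916 3.574 1.634
vertex -1.023 4.208 2.595
endloop
endfacet

endsolid


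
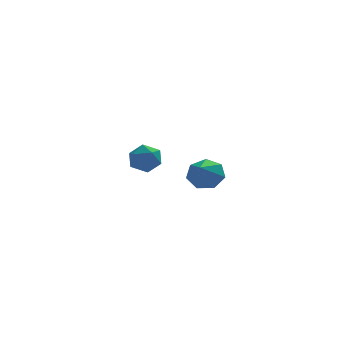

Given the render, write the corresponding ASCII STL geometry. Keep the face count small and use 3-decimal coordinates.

solid 
facet normal 0.393 0.564 0.726
outer loop
vertex 0.993 3.726 -2.274
vertex 0.746 3.118 -1.668
vertex 1.548 3.06 -2.057
endloop
endfacet
facet normal 0.745 0.658 0.113
outer loop
vertex 0.993 3.726 -2.274
vertex 1.548 3.06 -2.057
vertex 1.459 3.307 -2.911
endloop
endfacet
facet normal 0.277 0.883 -0.378
outer loop
vertex 0.993 3.726 -2.274
vertex 1.459 3.307 -2.911
vertex 0.601 3.517 -3.05
endloop
endfacet
facet normal -0.363 0.929 -0.067
outer loop
vertex 0.993 3.726 -2.274
vertex 0.601 3.517 -3.05
vertex 0.16 3.4 -2.281
endloop
endfacet
facet normal -0.292 0.732 0.616
outer loop
vertex 0.993 3.726 -2.274
vertex 0.16 3.4 -2.281
vertex 0.746 3.118 -1.668
endloop
endfacet
facet normal 0.995 0.023 -0.097
outer loop
vertex 1.459 3.307 -2.911
vertex 1.548 3.06 -2.057
vertex 1.5 2.44 -2.699
endloop
endfacet
facet normal 0.425 -0.128 0.896
outer loop
vertex 1.548 3.06 -2.057
vertex 0.746 3.118 -1.668
vertex 1.059 2.323 -1.93
endloop
endfacet
facet normal -0.682 0.143 0.718
outer loop
vertex 0.746 3.118 -1.668
vertex 0.16 3.4 -2.281
vertex 0.201 2.533 -2.069
endloop
endfacet
facet normal -0.798 0.463 -0.387
outer loop
vertex 0.16 3.4 -2.281
vertex 0.601 3.517 -3.05
vertex 0.112 2.78 -2.923
endloop
endfacet
facet normal 0.239 0.388 -0.890
outer loop
vertex 0.601 3.517 -3.05
vertex 1.459 3.307 -2.911
vertex 0.914 2.722 -3.312
endloop
endfacet
facet normal 0.363 -0.929 0.067
outer loop
vertex 0.667 2.114 -2.706
vertex 1.5 2.44 -2.699
vertex 1.059 2.323 -1.93
endloop
endfacet
facet normal -0.277 -0.883 0.378
outer loop
vertex 0.667 2.114 -2.706
vertex 1.059 2.323 -1.93
vertex 0.201 2.533 -2.069
endloop
endfacet
facet normal -0.745 -0.658 -0.113
outer loop
vertex 0.667 2.114 -2.706
vertex 0.201 2.533 -2.069
vertex 0.112 2.78 -2.923
endloop
endfacet
facet normal -0.393 -0.564 -0.726
outer loop
vertex 0.667 2.114 -2.706
vertex 0.112 2.78 -2.923
vertex 0.914 2.722 -3.312
endloop
endfacet
facet normal 0.292 -0.732 -0.616
outer loop
vertex 0.667 2.114 -2.706
vertex 0.914 2.722 -3.312
vertex 1.5 2.44 -2.699
endloop
endfacet
facet normal 0.798 -0.463 0.387
outer loop
vertex 1.059 2.323 -1.93
vertex 1.5 2.44 -2.699
vertex 1.548 3.06 -2.057
endloop
endfacet
facet normal -0.239 -0.388 0.890
outer loop
vertex 0.201 2.533 -2.069
vertex 1.059 2.323 -1.93
vertex 0.746 3.118 -1.668
endloop
endfacet
facet normal -0.995 -0.023 0.097
outer loop
vertex 0.112 2.78 -2.923
vertex 0.201 2.533 -2.069
vertex 0.16 3.4 -2.281
endloop
endfacet
facet normal -0.425 0.128 -0.896
outer loop
vertex 0.914 2.722 -3.312
vertex 0.112 2.78 -2.923
vertex 0.601 3.517 -3.05
endloop
endfacet
facet normal 0.682 -0.143 -0.718
outer loop
vertex 1.5 2.44 -2.699
vertex 0.914 2.722 -3.312
vertex 1.459 3.307 -2.911
endloop
endfacet
facet normal 0.315 0.777 -0.545
outer loop
vertex 3.329 -2.464 -1.148
vertex 2.619 -2.536 -1.661
vertex 2.719 -2.061 -0.927
endloop
endfacet
facet normal 0.317 -0.040 0.948
outer loop
vertex 3.329 -2.464 -1.148
vertex 2.719 -2.061 -0.927
vertex 2.121 -3.764 -0.799
endloop
endfacet
facet normal 0.314 0.777 -0.546
outer loop
vertex 2.719 -2.061 -0.927
vertex 2.619 -2.536 -1.661
vertex 2.033 -2.017 -1.259
endloop
endfacet
facet normal -0.415 0.212 0.885
outer loop
vertex 2.719 -2.061 -0.927
vertex 2.033 -2.017 -1.259
vertex 2.121 -3.764 -0.799
endloop
endfacet
facet normal 0.314 0.777 -0.546
outer loop
vertex 2.033 -2.017 -1.259
vertex 2.619 -2.536 -1.661
vertex 1.788 -2.364 -1.894
endloop
endfacet
facet normal -0.940 0.042 0.340
outer loop
vertex 2.033 -2.017 -1.259
vertex 1.788 -2.364 -1.894
vertex 2.121 -3.764 -0.799
endloop
endfacet
facet normal 0.314 0.777 -0.546
outer loop
vertex 1.788 -2.364 -1.894
vertex 2.619 -2.536 -1.661
vertex 2.168 -2.84 -2.353
endloop
endfacet
facet normal -0.863 -0.422 -0.277
outer loop
vertex 1.788 -2.364 -1.894
vertex 2.168 -2.84 -2.353
vertex 2.121 -3.764 -0.799
endloop
endfacet
facet normal 0.314 0.776 -0.546
outer loop
vertex 2.168 -2.84 -2.353
vertex 2.619 -2.536 -1.661
vertex 2.888 -3.088 -2.291
endloop
endfacet
facet normal -0.243 -0.831 -0.501
outer loop
vertex 2.168 -2.84 -2.353
vertex 2.888 -3.088 -2.291
vertex 2.121 -3.764 -0.799
endloop
endfacet
facet normal 0.315 0.776 -0.546
outer loop
vertex 2.888 -3.088 -2.291
vertex 2.619 -2.536 -1.661
vertex 3.405 -2.921 -1.755
endloop
endfacet
facet normal 0.453 -0.876 -0.164
outer loop
vertex 2.888 -3.088 -2.291
vertex 3.405 -2.921 -1.755
vertex 2.121 -3.764 -0.799
endloop
endfacet
facet normal 0.315 0.777 -0.545
outer loop
vertex 3.405 -2.921 -1.755
vertex 2.619 -2.536 -1.661
vertex 3.329 -2.464 -1.148
endloop
endfacet
facet normal 0.703 -0.523 0.482
outer loop
vertex 3.405 -2.921 -1.755
vertex 3.329 -2.464 -1.148
vertex 2.121 -3.764 -0.799
endloop
endfacet

endsolid


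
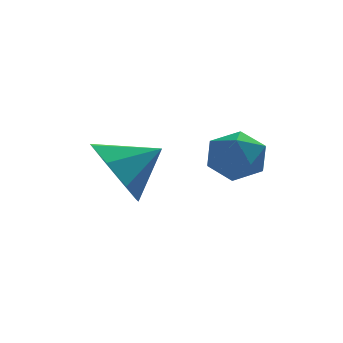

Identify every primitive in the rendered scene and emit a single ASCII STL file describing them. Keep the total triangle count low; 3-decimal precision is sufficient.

solid 
facet normal -0.280 0.067 0.958
outer loop
vertex 2.144 1.256 2.192
vertex 1.406 1.065 1.99
vertex 1.921 0.499 2.18
endloop
endfacet
facet normal 0.403 -0.133 0.905
outer loop
vertex 2.144 1.256 2.192
vertex 1.921 0.499 2.18
vertex 2.627 0.707 1.896
endloop
endfacet
facet normal 0.754 0.372 0.541
outer loop
vertex 2.144 1.256 2.192
vertex 2.627 0.707 1.896
vertex 2.547 1.401 1.53
endloop
endfacet
facet normal 0.289 0.883 0.369
outer loop
vertex 2.144 1.256 2.192
vertex 2.547 1.401 1.53
vertex 1.793 1.623 1.589
endloop
endfacet
facet normal -0.352 0.695 0.627
outer loop
vertex 2.144 1.256 2.192
vertex 1.793 1.623 1.589
vertex 1.406 1.065 1.99
endloop
endfacet
facet normal 0.428 -0.736 0.524
outer loop
vertex 2.627 0.707 1.896
vertex 1.921 0.499 2.18
vertex 2.187 0.177 1.511
endloop
endfacet
facet normal -0.677 -0.412 0.609
outer loop
vertex 1.921 0.499 2.18
vertex 1.406 1.065 1.99
vertex 1.433 0.399 1.57
endloop
endfacet
facet normal -0.793 0.604 0.075
outer loop
vertex 1.406 1.065 1.99
vertex 1.793 1.623 1.589
vertex 1.353 1.093 1.204
endloop
endfacet
facet normal 0.241 0.909 -0.342
outer loop
vertex 1.793 1.623 1.589
vertex 2.547 1.401 1.53
vertex 2.059 1.301 0.92
endloop
endfacet
facet normal 0.995 0.081 -0.064
outer loop
vertex 2.547 1.401 1.53
vertex 2.627 0.707 1.896
vertex 2.574 0.735 1.11
endloop
endfacet
facet normal -0.289 -0.883 -0.369
outer loop
vertex 1.836 0.544 0.908
vertex 2.187 0.177 1.511
vertex 1.433 0.399 1.57
endloop
endfacet
facet normal -0.754 -0.372 -0.541
outer loop
vertex 1.836 0.544 0.908
vertex 1.433 0.399 1.57
vertex 1.353 1.093 1.204
endloop
endfacet
facet normal -0.403 0.133 -0.905
outer loop
vertex 1.836 0.544 0.908
vertex 1.353 1.093 1.204
vertex 2.059 1.301 0.92
endloop
endfacet
facet normal 0.280 -0.067 -0.958
outer loop
vertex 1.836 0.544 0.908
vertex 2.059 1.301 0.92
vertex 2.574 0.735 1.11
endloop
endfacet
facet normal 0.352 -0.695 -0.627
outer loop
vertex 1.836 0.544 0.908
vertex 2.574 0.735 1.11
vertex 2.187 0.177 1.511
endloop
endfacet
facet normal -0.241 -0.909 0.342
outer loop
vertex 1.433 0.399 1.57
vertex 2.187 0.177 1.511
vertex 1.921 0.499 2.18
endloop
endfacet
facet normal -0.995 -0.081 0.064
outer loop
vertex 1.353 1.093 1.204
vertex 1.433 0.399 1.57
vertex 1.406 1.065 1.99
endloop
endfacet
facet normal -0.428 0.736 -0.524
outer loop
vertex 2.059 1.301 0.92
vertex 1.353 1.093 1.204
vertex 1.793 1.623 1.589
endloop
endfacet
facet normal 0.677 0.412 -0.609
outer loop
vertex 2.574 0.735 1.11
vertex 2.059 1.301 0.92
vertex 2.547 1.401 1.53
endloop
endfacet
facet normal 0.793 -0.604 -0.075
outer loop
vertex 2.187 0.177 1.511
vertex 2.574 0.735 1.11
vertex 2.627 0.707 1.896
endloop
endfacet
facet normal -0.861 -0.103 -0.498
outer loop
vertex -0.185 1.983 -0.103
vertex -0.708 1.842 0.831
vertex -0.456 2.695 0.219
endloop
endfacet
facet normal 0.829 0.459 -0.318
outer loop
vertex -0.185 1.983 -0.103
vertex -0.456 2.695 0.219
vertex 0.428 1.978 1.489
endloop
endfacet
facet normal -0.861 -0.103 -0.498
outer loop
vertex -0.456 2.695 0.219
vertex -0.708 1.842 0.831
vertex -0.875 2.906 0.899
endloop
endfacet
facet normal 0.553 0.829 0.083
outer loop
vertex -0.456 2.695 0.219
vertex -0.875 2.906 0.899
vertex 0.428 1.978 1.489
endloop
endfacet
facet normal -0.861 -0.103 -0.498
outer loop
vertex -0.875 2.906 0.899
vertex -0.708 1.842 0.831
vertex -1.196 2.495 1.54
endloop
endfacet
facet normal 0.258 0.750 0.610
outer loop
vertex -0.875 2.906 0.899
vertex -1.196 2.495 1.54
vertex 0.428 1.978 1.489
endloop
endfacet
facet normal -0.861 -0.102 -0.498
outer loop
vertex -1.196 2.495 1.54
vertex -0.708 1.842 0.831
vertex -1.232 1.7 1.765
endloop
endfacet
facet normal 0.115 0.266 0.957
outer loop
vertex -1.196 2.495 1.54
vertex -1.232 1.7 1.765
vertex 0.428 1.978 1.489
endloop
endfacet
facet normal -0.861 -0.104 -0.499
outer loop
vertex -1.232 1.7 1.765
vertex -0.708 1.842 0.831
vertex -0.96 0.989 1.444
endloop
endfacet
facet normal 0.209 -0.335 0.919
outer loop
vertex -1.232 1.7 1.765
vertex -0.96 0.989 1.444
vertex 0.428 1.978 1.489
endloop
endfacet
facet normal -0.861 -0.104 -0.498
outer loop
vertex -0.96 0.989 1.444
vertex -0.708 1.842 0.831
vertex -0.541 0.777 0.764
endloop
endfacet
facet normal 0.485 -0.704 0.518
outer loop
vertex -0.96 0.989 1.444
vertex -0.541 0.777 0.764
vertex 0.428 1.978 1.489
endloop
endfacet
facet normal -0.861 -0.104 -0.498
outer loop
vertex -0.541 0.777 0.764
vertex -0.708 1.842 0.831
vertex -0.22 1.189 0.123
endloop
endfacet
facet normal 0.781 -0.624 -0.010
outer loop
vertex -0.541 0.777 0.764
vertex -0.22 1.189 0.123
vertex 0.428 1.978 1.489
endloop
endfacet
facet normal -0.861 -0.104 -0.498
outer loop
vertex -0.22 1.189 0.123
vertex -0.708 1.842 0.831
vertex -0.185 1.983 -0.103
endloop
endfacet
facet normal 0.924 -0.142 -0.356
outer loop
vertex -0.22 1.189 0.123
vertex -0.185 1.983 -0.103
vertex 0.428 1.978 1.489
endloop
endfacet

endsolid


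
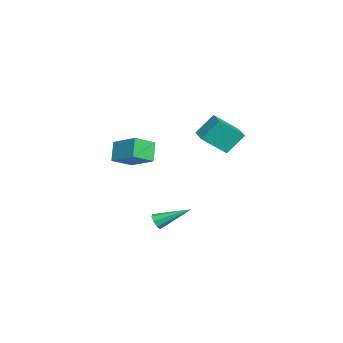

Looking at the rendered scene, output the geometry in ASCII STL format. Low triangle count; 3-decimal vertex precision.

solid 
facet normal -0.596 0.048 0.802
outer loop
vertex -3.956 -2.518 0.841
vertex -2.812 -1.259 1.617
vertex -4.705 -1.455 0.221
endloop
endfacet
facet normal -0.612 -0.673 -0.415
outer loop
vertex -3.888 -1.521 -0.877
vertex -3.956 -2.518 0.841
vertex -4.705 -1.455 0.221
endloop
endfacet
facet normal -0.596 0.048 0.802
outer loop
vertex -4.705 -1.455 0.221
vertex -2.812 -1.259 1.617
vertex -3.56 -0.197 0.997
endloop
endfacet
facet normal -0.519 0.738 -0.431
outer loop
vertex -3.56 -0.197 0.997
vertex -3.888 -1.521 -0.877
vertex -4.705 -1.455 0.221
endloop
endfacet
facet normal 0.520 -0.738 0.431
outer loop
vertex -3.956 -2.518 0.841
vertex -1.995 -1.325 0.519
vertex -2.812 -1.259 1.617
endloop
endfacet
facet normal -0.612 -0.673 -0.415
outer loop
vertex -3.14 -2.583 -0.257
vertex -3.956 -2.518 0.841
vertex -3.888 -1.521 -0.877
endloop
endfacet
facet normal 0.520 -0.738 0.430
outer loop
vertex -3.14 -2.583 -0.257
vertex -1.995 -1.325 0.519
vertex -3.956 -2.518 0.841
endloop
endfacet
facet normal 0.612 0.673 0.415
outer loop
vertex -2.812 -1.259 1.617
vertex -1.995 -1.325 0.519
vertex -3.56 -0.197 0.997
endloop
endfacet
facet normal -0.520 0.738 -0.430
outer loop
vertex -2.744 -0.262 -0.101
vertex -3.888 -1.521 -0.877
vertex -3.56 -0.197 0.997
endloop
endfacet
facet normal 0.612 0.673 0.415
outer loop
vertex -3.56 -0.197 0.997
vertex -1.995 -1.325 0.519
vertex -2.744 -0.262 -0.101
endloop
endfacet
facet normal 0.596 -0.048 -0.801
outer loop
vertex -2.744 -0.262 -0.101
vertex -3.14 -2.583 -0.257
vertex -3.888 -1.521 -0.877
endloop
endfacet
facet normal 0.596 -0.048 -0.802
outer loop
vertex -1.995 -1.325 0.519
vertex -3.14 -2.583 -0.257
vertex -2.744 -0.262 -0.101
endloop
endfacet
facet normal -0.969 -0.244 -0.023
outer loop
vertex -3.206 2.99 3.236
vertex -3.525 4.366 2.071
vertex -2.933 2.022 2.018
endloop
endfacet
facet normal 0.174 -0.751 0.636
outer loop
vertex -1.615 2.354 2.049
vertex -3.206 2.99 3.236
vertex -2.933 2.022 2.018
endloop
endfacet
facet normal -0.969 -0.244 -0.023
outer loop
vertex -2.933 2.022 2.018
vertex -3.525 4.366 2.071
vertex -3.252 3.397 0.853
endloop
endfacet
facet normal 0.173 -0.613 -0.771
outer loop
vertex -3.252 3.397 0.853
vertex -1.615 2.354 2.049
vertex -2.933 2.022 2.018
endloop
endfacet
facet normal -0.173 0.613 0.771
outer loop
vertex -3.206 2.99 3.236
vertex -2.207 4.698 2.102
vertex -3.525 4.366 2.071
endloop
endfacet
facet normal 0.175 -0.751 0.637
outer loop
vertex -1.888 3.323 3.267
vertex -3.206 2.99 3.236
vertex -1.615 2.354 2.049
endloop
endfacet
facet normal -0.173 0.613 0.771
outer loop
vertex -1.888 3.323 3.267
vertex -2.207 4.698 2.102
vertex -3.206 2.99 3.236
endloop
endfacet
facet normal -0.174 0.751 -0.637
outer loop
vertex -3.525 4.366 2.071
vertex -2.207 4.698 2.102
vertex -3.252 3.397 0.853
endloop
endfacet
facet normal 0.173 -0.613 -0.771
outer loop
vertex -1.934 3.73 0.884
vertex -1.615 2.354 2.049
vertex -3.252 3.397 0.853
endloop
endfacet
facet normal -0.175 0.751 -0.636
outer loop
vertex -3.252 3.397 0.853
vertex -2.207 4.698 2.102
vertex -1.934 3.73 0.884
endloop
endfacet
facet normal 0.969 0.244 0.023
outer loop
vertex -1.934 3.73 0.884
vertex -1.888 3.323 3.267
vertex -1.615 2.354 2.049
endloop
endfacet
facet normal 0.969 0.244 0.023
outer loop
vertex -2.207 4.698 2.102
vertex -1.888 3.323 3.267
vertex -1.934 3.73 0.884
endloop
endfacet
facet normal 0.001 -0.890 -0.456
outer loop
vertex 3.818 -0.053 -1.362
vertex 3.68 0.18 -1.817
vertex 4.139 0.06 -1.582
endloop
endfacet
facet normal 0.593 -0.140 0.793
outer loop
vertex 3.818 -0.053 -1.362
vertex 4.139 0.06 -1.582
vertex 3.68 1.96 -0.903
endloop
endfacet
facet normal 0.000 -0.890 -0.455
outer loop
vertex 4.139 0.06 -1.582
vertex 3.68 0.18 -1.817
vertex 4.191 0.243 -1.94
endloop
endfacet
facet normal 0.963 0.155 0.219
outer loop
vertex 4.139 0.06 -1.582
vertex 4.191 0.243 -1.94
vertex 3.68 1.96 -0.903
endloop
endfacet
facet normal -0.000 -0.890 -0.457
outer loop
vertex 4.191 0.243 -1.94
vertex 3.68 0.18 -1.817
vertex 3.944 0.39 -2.226
endloop
endfacet
facet normal 0.770 0.482 -0.418
outer loop
vertex 4.191 0.243 -1.94
vertex 3.944 0.39 -2.226
vertex 3.68 1.96 -0.903
endloop
endfacet
facet normal -0.001 -0.889 -0.457
outer loop
vertex 3.944 0.39 -2.226
vertex 3.68 0.18 -1.817
vertex 3.542 0.414 -2.272
endloop
endfacet
facet normal 0.125 0.652 -0.748
outer loop
vertex 3.944 0.39 -2.226
vertex 3.542 0.414 -2.272
vertex 3.68 1.96 -0.903
endloop
endfacet
facet normal -0.000 -0.889 -0.457
outer loop
vertex 3.542 0.414 -2.272
vertex 3.68 0.18 -1.817
vertex 3.22 0.301 -2.052
endloop
endfacet
facet normal -0.592 0.563 -0.577
outer loop
vertex 3.542 0.414 -2.272
vertex 3.22 0.301 -2.052
vertex 3.68 1.96 -0.903
endloop
endfacet
facet normal -0.000 -0.889 -0.457
outer loop
vertex 3.22 0.301 -2.052
vertex 3.68 0.18 -1.817
vertex 3.168 0.117 -1.694
endloop
endfacet
facet normal -0.963 0.268 -0.002
outer loop
vertex 3.22 0.301 -2.052
vertex 3.168 0.117 -1.694
vertex 3.68 1.96 -0.903
endloop
endfacet
facet normal 0.000 -0.891 -0.455
outer loop
vertex 3.168 0.117 -1.694
vertex 3.68 0.18 -1.817
vertex 3.416 -0.029 -1.408
endloop
endfacet
facet normal -0.769 -0.060 0.636
outer loop
vertex 3.168 0.117 -1.694
vertex 3.416 -0.029 -1.408
vertex 3.68 1.96 -0.903
endloop
endfacet
facet normal -0.001 -0.890 -0.456
outer loop
vertex 3.416 -0.029 -1.408
vertex 3.68 0.18 -1.817
vertex 3.818 -0.053 -1.362
endloop
endfacet
facet normal -0.124 -0.229 0.966
outer loop
vertex 3.416 -0.029 -1.408
vertex 3.818 -0.053 -1.362
vertex 3.68 1.96 -0.903
endloop
endfacet

endsolid


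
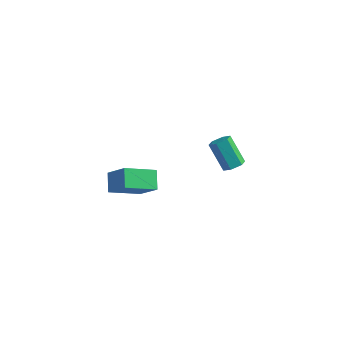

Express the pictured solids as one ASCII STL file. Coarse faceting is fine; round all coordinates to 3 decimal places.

solid 
facet normal -0.695 0.189 -0.693
outer loop
vertex 0.034 -3.283 2.874
vertex 1.01 -2.13 2.209
vertex 0.455 -3.994 2.258
endloop
endfacet
facet normal -0.592 -0.699 0.402
outer loop
vertex 1.47 -4.27 3.271
vertex 0.034 -3.283 2.874
vertex 0.455 -3.994 2.258
endloop
endfacet
facet normal -0.695 0.189 -0.693
outer loop
vertex 0.455 -3.994 2.258
vertex 1.01 -2.13 2.209
vertex 1.43 -2.841 1.594
endloop
endfacet
facet normal 0.409 -0.690 -0.598
outer loop
vertex 1.43 -2.841 1.594
vertex 1.47 -4.27 3.271
vertex 0.455 -3.994 2.258
endloop
endfacet
facet normal -0.408 0.690 0.597
outer loop
vertex 0.034 -3.283 2.874
vertex 2.025 -2.406 3.222
vertex 1.01 -2.13 2.209
endloop
endfacet
facet normal -0.591 -0.698 0.403
outer loop
vertex 1.05 -3.559 3.886
vertex 0.034 -3.283 2.874
vertex 1.47 -4.27 3.271
endloop
endfacet
facet normal -0.408 0.690 0.598
outer loop
vertex 1.05 -3.559 3.886
vertex 2.025 -2.406 3.222
vertex 0.034 -3.283 2.874
endloop
endfacet
facet normal 0.592 0.698 -0.403
outer loop
vertex 1.01 -2.13 2.209
vertex 2.025 -2.406 3.222
vertex 1.43 -2.841 1.594
endloop
endfacet
facet normal 0.408 -0.690 -0.598
outer loop
vertex 2.446 -3.117 2.606
vertex 1.47 -4.27 3.271
vertex 1.43 -2.841 1.594
endloop
endfacet
facet normal 0.591 0.699 -0.403
outer loop
vertex 1.43 -2.841 1.594
vertex 2.025 -2.406 3.222
vertex 2.446 -3.117 2.606
endloop
endfacet
facet normal 0.695 -0.189 0.693
outer loop
vertex 2.446 -3.117 2.606
vertex 1.05 -3.559 3.886
vertex 1.47 -4.27 3.271
endloop
endfacet
facet normal 0.695 -0.189 0.693
outer loop
vertex 2.025 -2.406 3.222
vertex 1.05 -3.559 3.886
vertex 2.446 -3.117 2.606
endloop
endfacet
facet normal 0.587 -0.198 -0.785
outer loop
vertex 3.9 2.393 0.469
vertex 3.462 2.491 0.117
vertex 3.808 2.918 0.268
endloop
endfacet
facet normal 0.794 0.334 0.508
outer loop
vertex 3.9 2.393 0.469
vertex 3.808 2.918 0.268
vertex 2.956 2.711 1.734
endloop
endfacet
facet normal 0.794 0.334 0.508
outer loop
vertex 2.956 2.711 1.734
vertex 3.808 2.918 0.268
vertex 2.864 3.236 1.533
endloop
endfacet
facet normal -0.586 0.198 0.786
outer loop
vertex 2.956 2.711 1.734
vertex 2.864 3.236 1.533
vertex 2.518 2.809 1.383
endloop
endfacet
facet normal 0.586 -0.197 -0.786
outer loop
vertex 3.808 2.918 0.268
vertex 3.462 2.491 0.117
vertex 3.369 3.016 -0.084
endloop
endfacet
facet normal 0.257 0.965 -0.051
outer loop
vertex 3.808 2.918 0.268
vertex 3.369 3.016 -0.084
vertex 2.864 3.236 1.533
endloop
endfacet
facet normal 0.257 0.965 -0.051
outer loop
vertex 2.864 3.236 1.533
vertex 3.369 3.016 -0.084
vertex 2.426 3.334 1.182
endloop
endfacet
facet normal -0.586 0.198 0.786
outer loop
vertex 2.864 3.236 1.533
vertex 2.426 3.334 1.182
vertex 2.518 2.809 1.383
endloop
endfacet
facet normal 0.586 -0.197 -0.786
outer loop
vertex 3.369 3.016 -0.084
vertex 3.462 2.491 0.117
vertex 3.024 2.589 -0.234
endloop
endfacet
facet normal -0.538 0.631 -0.559
outer loop
vertex 3.369 3.016 -0.084
vertex 3.024 2.589 -0.234
vertex 2.426 3.334 1.182
endloop
endfacet
facet normal -0.536 0.632 -0.559
outer loop
vertex 2.426 3.334 1.182
vertex 3.024 2.589 -0.234
vertex 2.08 2.907 1.031
endloop
endfacet
facet normal -0.587 0.198 0.785
outer loop
vertex 2.426 3.334 1.182
vertex 2.08 2.907 1.031
vertex 2.518 2.809 1.383
endloop
endfacet
facet normal 0.586 -0.198 -0.786
outer loop
vertex 3.024 2.589 -0.234
vertex 3.462 2.491 0.117
vertex 3.116 2.064 -0.033
endloop
endfacet
facet normal -0.794 -0.334 -0.508
outer loop
vertex 3.024 2.589 -0.234
vertex 3.116 2.064 -0.033
vertex 2.08 2.907 1.031
endloop
endfacet
facet normal -0.794 -0.334 -0.508
outer loop
vertex 2.08 2.907 1.031
vertex 3.116 2.064 -0.033
vertex 2.172 2.382 1.232
endloop
endfacet
facet normal -0.587 0.198 0.785
outer loop
vertex 2.08 2.907 1.031
vertex 2.172 2.382 1.232
vertex 2.518 2.809 1.383
endloop
endfacet
facet normal 0.586 -0.198 -0.786
outer loop
vertex 3.116 2.064 -0.033
vertex 3.462 2.491 0.117
vertex 3.554 1.966 0.318
endloop
endfacet
facet normal -0.257 -0.965 0.051
outer loop
vertex 3.116 2.064 -0.033
vertex 3.554 1.966 0.318
vertex 2.172 2.382 1.232
endloop
endfacet
facet normal -0.257 -0.965 0.051
outer loop
vertex 2.172 2.382 1.232
vertex 3.554 1.966 0.318
vertex 2.611 2.284 1.584
endloop
endfacet
facet normal -0.586 0.197 0.786
outer loop
vertex 2.172 2.382 1.232
vertex 2.611 2.284 1.584
vertex 2.518 2.809 1.383
endloop
endfacet
facet normal 0.587 -0.198 -0.785
outer loop
vertex 3.554 1.966 0.318
vertex 3.462 2.491 0.117
vertex 3.9 2.393 0.469
endloop
endfacet
facet normal 0.537 -0.632 0.559
outer loop
vertex 3.554 1.966 0.318
vertex 3.9 2.393 0.469
vertex 2.611 2.284 1.584
endloop
endfacet
facet normal 0.537 -0.631 0.560
outer loop
vertex 2.611 2.284 1.584
vertex 3.9 2.393 0.469
vertex 2.956 2.711 1.734
endloop
endfacet
facet normal -0.586 0.197 0.786
outer loop
vertex 2.611 2.284 1.584
vertex 2.956 2.711 1.734
vertex 2.518 2.809 1.383
endloop
endfacet

endsolid


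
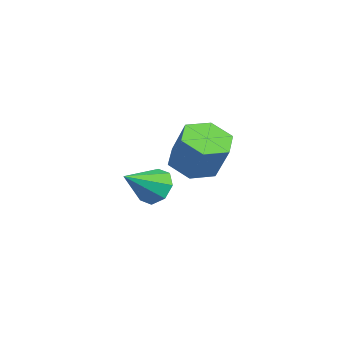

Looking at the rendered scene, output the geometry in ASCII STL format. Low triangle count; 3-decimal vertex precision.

solid 
facet normal -0.466 -0.168 -0.869
outer loop
vertex -1.275 2.749 0.044
vertex -1.921 2.129 0.51
vertex -2.132 3.114 0.433
endloop
endfacet
facet normal 0.250 0.917 -0.311
outer loop
vertex -1.275 2.749 0.044
vertex -2.132 3.114 0.433
vertex -0.492 3.03 1.503
endloop
endfacet
facet normal 0.249 0.917 -0.310
outer loop
vertex -0.492 3.03 1.503
vertex -2.132 3.114 0.433
vertex -1.349 3.395 1.893
endloop
endfacet
facet normal 0.467 0.168 0.868
outer loop
vertex -0.492 3.03 1.503
vertex -1.349 3.395 1.893
vertex -1.139 2.411 1.97
endloop
endfacet
facet normal -0.466 -0.168 -0.869
outer loop
vertex -2.132 3.114 0.433
vertex -1.921 2.129 0.51
vertex -2.779 2.495 0.9
endloop
endfacet
facet normal -0.610 0.772 0.178
outer loop
vertex -2.132 3.114 0.433
vertex -2.779 2.495 0.9
vertex -1.349 3.395 1.893
endloop
endfacet
facet normal -0.610 0.772 0.179
outer loop
vertex -1.349 3.395 1.893
vertex -2.779 2.495 0.9
vertex -1.996 2.776 2.359
endloop
endfacet
facet normal 0.466 0.167 0.869
outer loop
vertex -1.349 3.395 1.893
vertex -1.996 2.776 2.359
vertex -1.139 2.411 1.97
endloop
endfacet
facet normal -0.466 -0.168 -0.869
outer loop
vertex -2.779 2.495 0.9
vertex -1.921 2.129 0.51
vertex -2.568 1.51 0.977
endloop
endfacet
facet normal -0.860 -0.146 0.489
outer loop
vertex -2.779 2.495 0.9
vertex -2.568 1.51 0.977
vertex -1.996 2.776 2.359
endloop
endfacet
facet normal -0.860 -0.146 0.489
outer loop
vertex -1.996 2.776 2.359
vertex -2.568 1.51 0.977
vertex -1.785 1.791 2.436
endloop
endfacet
facet normal 0.466 0.168 0.869
outer loop
vertex -1.996 2.776 2.359
vertex -1.785 1.791 2.436
vertex -1.139 2.411 1.97
endloop
endfacet
facet normal -0.467 -0.168 -0.868
outer loop
vertex -2.568 1.51 0.977
vertex -1.921 2.129 0.51
vertex -1.711 1.145 0.587
endloop
endfacet
facet normal -0.249 -0.917 0.310
outer loop
vertex -2.568 1.51 0.977
vertex -1.711 1.145 0.587
vertex -1.785 1.791 2.436
endloop
endfacet
facet normal -0.250 -0.917 0.310
outer loop
vertex -1.785 1.791 2.436
vertex -1.711 1.145 0.587
vertex -0.928 1.426 2.047
endloop
endfacet
facet normal 0.466 0.168 0.869
outer loop
vertex -1.785 1.791 2.436
vertex -0.928 1.426 2.047
vertex -1.139 2.411 1.97
endloop
endfacet
facet normal -0.466 -0.167 -0.869
outer loop
vertex -1.711 1.145 0.587
vertex -1.921 2.129 0.51
vertex -1.064 1.764 0.121
endloop
endfacet
facet normal 0.610 -0.772 -0.179
outer loop
vertex -1.711 1.145 0.587
vertex -1.064 1.764 0.121
vertex -0.928 1.426 2.047
endloop
endfacet
facet normal 0.610 -0.772 -0.179
outer loop
vertex -0.928 1.426 2.047
vertex -1.064 1.764 0.121
vertex -0.281 2.045 1.58
endloop
endfacet
facet normal 0.466 0.168 0.869
outer loop
vertex -0.928 1.426 2.047
vertex -0.281 2.045 1.58
vertex -1.139 2.411 1.97
endloop
endfacet
facet normal -0.466 -0.168 -0.869
outer loop
vertex -1.064 1.764 0.121
vertex -1.921 2.129 0.51
vertex -1.275 2.749 0.044
endloop
endfacet
facet normal 0.860 0.146 -0.489
outer loop
vertex -1.064 1.764 0.121
vertex -1.275 2.749 0.044
vertex -0.281 2.045 1.58
endloop
endfacet
facet normal 0.860 0.146 -0.489
outer loop
vertex -0.281 2.045 1.58
vertex -1.275 2.749 0.044
vertex -0.492 3.03 1.503
endloop
endfacet
facet normal 0.466 0.168 0.869
outer loop
vertex -0.281 2.045 1.58
vertex -0.492 3.03 1.503
vertex -1.139 2.411 1.97
endloop
endfacet
facet normal -0.349 0.764 -0.543
outer loop
vertex 2.91 -0.077 1.12
vertex 2.185 -0.24 1.357
vertex 2.763 0.212 1.621
endloop
endfacet
facet normal 0.967 0.058 0.250
outer loop
vertex 2.91 -0.077 1.12
vertex 2.763 0.212 1.621
vertex 2.715 -1.4 2.183
endloop
endfacet
facet normal -0.349 0.763 -0.544
outer loop
vertex 2.763 0.212 1.621
vertex 2.185 -0.24 1.357
vertex 2.277 0.237 1.968
endloop
endfacet
facet normal 0.571 0.255 0.781
outer loop
vertex 2.763 0.212 1.621
vertex 2.277 0.237 1.968
vertex 2.715 -1.4 2.183
endloop
endfacet
facet normal -0.348 0.764 -0.544
outer loop
vertex 2.277 0.237 1.968
vertex 2.185 -0.24 1.357
vertex 1.737 -0.018 1.956
endloop
endfacet
facet normal -0.074 0.110 0.991
outer loop
vertex 2.277 0.237 1.968
vertex 1.737 -0.018 1.956
vertex 2.715 -1.4 2.183
endloop
endfacet
facet normal -0.349 0.763 -0.544
outer loop
vertex 1.737 -0.018 1.956
vertex 2.185 -0.24 1.357
vertex 1.46 -0.403 1.594
endloop
endfacet
facet normal -0.586 -0.290 0.757
outer loop
vertex 1.737 -0.018 1.956
vertex 1.46 -0.403 1.594
vertex 2.715 -1.4 2.183
endloop
endfacet
facet normal -0.349 0.764 -0.542
outer loop
vertex 1.46 -0.403 1.594
vertex 2.185 -0.24 1.357
vertex 1.606 -0.692 1.093
endloop
endfacet
facet normal -0.668 -0.712 0.216
outer loop
vertex 1.46 -0.403 1.594
vertex 1.606 -0.692 1.093
vertex 2.715 -1.4 2.183
endloop
endfacet
facet normal -0.349 0.764 -0.543
outer loop
vertex 1.606 -0.692 1.093
vertex 2.185 -0.24 1.357
vertex 2.092 -0.716 0.747
endloop
endfacet
facet normal -0.270 -0.910 -0.316
outer loop
vertex 1.606 -0.692 1.093
vertex 2.092 -0.716 0.747
vertex 2.715 -1.4 2.183
endloop
endfacet
facet normal -0.348 0.764 -0.543
outer loop
vertex 2.092 -0.716 0.747
vertex 2.185 -0.24 1.357
vertex 2.632 -0.462 0.758
endloop
endfacet
facet normal 0.371 -0.766 -0.526
outer loop
vertex 2.092 -0.716 0.747
vertex 2.632 -0.462 0.758
vertex 2.715 -1.4 2.183
endloop
endfacet
facet normal -0.349 0.763 -0.544
outer loop
vertex 2.632 -0.462 0.758
vertex 2.185 -0.24 1.357
vertex 2.91 -0.077 1.12
endloop
endfacet
facet normal 0.884 -0.365 -0.291
outer loop
vertex 2.632 -0.462 0.758
vertex 2.91 -0.077 1.12
vertex 2.715 -1.4 2.183
endloop
endfacet

endsolid


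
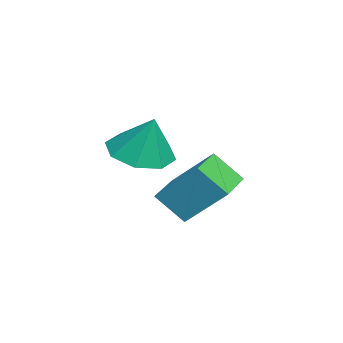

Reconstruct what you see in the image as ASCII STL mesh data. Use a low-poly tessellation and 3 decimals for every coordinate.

solid 
facet normal -0.962 0.269 0.049
outer loop
vertex -0.829 3.537 -0.875
vertex -0.653 4.313 -1.691
vertex -1.195 2.433 -2.002
endloop
endfacet
facet normal -0.154 -0.680 0.716
outer loop
vertex 0.113 2.067 -2.069
vertex -0.829 3.537 -0.875
vertex -1.195 2.433 -2.002
endloop
endfacet
facet normal -0.962 0.269 0.050
outer loop
vertex -1.195 2.433 -2.002
vertex -0.653 4.313 -1.691
vertex -1.02 3.209 -2.819
endloop
endfacet
facet normal -0.226 -0.682 -0.696
outer loop
vertex -1.02 3.209 -2.819
vertex 0.113 2.067 -2.069
vertex -1.195 2.433 -2.002
endloop
endfacet
facet normal 0.226 0.681 0.696
outer loop
vertex -0.829 3.537 -0.875
vertex 0.655 3.947 -1.758
vertex -0.653 4.313 -1.691
endloop
endfacet
facet normal -0.154 -0.681 0.716
outer loop
vertex 0.48 3.171 -0.941
vertex -0.829 3.537 -0.875
vertex 0.113 2.067 -2.069
endloop
endfacet
facet normal 0.226 0.682 0.696
outer loop
vertex 0.48 3.171 -0.941
vertex 0.655 3.947 -1.758
vertex -0.829 3.537 -0.875
endloop
endfacet
facet normal 0.154 0.681 -0.716
outer loop
vertex -0.653 4.313 -1.691
vertex 0.655 3.947 -1.758
vertex -1.02 3.209 -2.819
endloop
endfacet
facet normal -0.226 -0.681 -0.696
outer loop
vertex 0.289 2.843 -2.885
vertex 0.113 2.067 -2.069
vertex -1.02 3.209 -2.819
endloop
endfacet
facet normal 0.154 0.680 -0.717
outer loop
vertex -1.02 3.209 -2.819
vertex 0.655 3.947 -1.758
vertex 0.289 2.843 -2.885
endloop
endfacet
facet normal 0.962 -0.270 -0.049
outer loop
vertex 0.289 2.843 -2.885
vertex 0.48 3.171 -0.941
vertex 0.113 2.067 -2.069
endloop
endfacet
facet normal 0.962 -0.269 -0.049
outer loop
vertex 0.655 3.947 -1.758
vertex 0.48 3.171 -0.941
vertex 0.289 2.843 -2.885
endloop
endfacet
facet normal -0.285 -0.281 -0.916
outer loop
vertex 2.451 2.398 -0.261
vertex 1.836 1.848 0.099
vertex 1.843 2.708 -0.167
endloop
endfacet
facet normal 0.469 0.865 0.179
outer loop
vertex 2.451 2.398 -0.261
vertex 1.843 2.708 -0.167
vertex 2.204 2.212 1.281
endloop
endfacet
facet normal -0.286 -0.281 -0.916
outer loop
vertex 1.843 2.708 -0.167
vertex 1.836 1.848 0.099
vertex 1.231 2.515 0.083
endloop
endfacet
facet normal -0.147 0.924 0.353
outer loop
vertex 1.843 2.708 -0.167
vertex 1.231 2.515 0.083
vertex 2.204 2.212 1.281
endloop
endfacet
facet normal -0.285 -0.281 -0.917
outer loop
vertex 1.231 2.515 0.083
vertex 1.836 1.848 0.099
vertex 0.973 1.931 0.342
endloop
endfacet
facet normal -0.587 0.531 0.611
outer loop
vertex 1.231 2.515 0.083
vertex 0.973 1.931 0.342
vertex 2.204 2.212 1.281
endloop
endfacet
facet normal -0.285 -0.281 -0.916
outer loop
vertex 0.973 1.931 0.342
vertex 1.836 1.848 0.099
vertex 1.221 1.299 0.459
endloop
endfacet
facet normal -0.592 -0.084 0.801
outer loop
vertex 0.973 1.931 0.342
vertex 1.221 1.299 0.459
vertex 2.204 2.212 1.281
endloop
endfacet
facet normal -0.284 -0.282 -0.916
outer loop
vertex 1.221 1.299 0.459
vertex 1.836 1.848 0.099
vertex 1.829 0.989 0.366
endloop
endfacet
facet normal -0.161 -0.559 0.813
outer loop
vertex 1.221 1.299 0.459
vertex 1.829 0.989 0.366
vertex 2.204 2.212 1.281
endloop
endfacet
facet normal -0.285 -0.282 -0.916
outer loop
vertex 1.829 0.989 0.366
vertex 1.836 1.848 0.099
vertex 2.441 1.182 0.116
endloop
endfacet
facet normal 0.456 -0.619 0.640
outer loop
vertex 1.829 0.989 0.366
vertex 2.441 1.182 0.116
vertex 2.204 2.212 1.281
endloop
endfacet
facet normal -0.285 -0.282 -0.916
outer loop
vertex 2.441 1.182 0.116
vertex 1.836 1.848 0.099
vertex 2.699 1.766 -0.144
endloop
endfacet
facet normal 0.896 -0.226 0.382
outer loop
vertex 2.441 1.182 0.116
vertex 2.699 1.766 -0.144
vertex 2.204 2.212 1.281
endloop
endfacet
facet normal -0.285 -0.281 -0.916
outer loop
vertex 2.699 1.766 -0.144
vertex 1.836 1.848 0.099
vertex 2.451 2.398 -0.261
endloop
endfacet
facet normal 0.901 0.389 0.191
outer loop
vertex 2.699 1.766 -0.144
vertex 2.451 2.398 -0.261
vertex 2.204 2.212 1.281
endloop
endfacet

endsolid


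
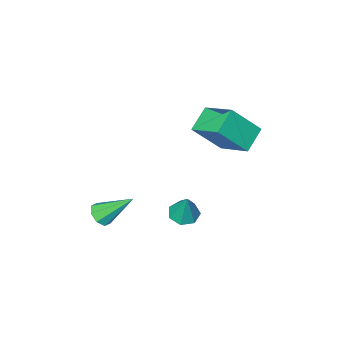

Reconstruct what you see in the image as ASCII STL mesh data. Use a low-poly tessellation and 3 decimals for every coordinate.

solid 
facet normal 0.540 -0.510 -0.670
outer loop
vertex 3.321 -2.723 -4.166
vertex 3.044 -2.375 -4.654
vertex 3.58 -2.304 -4.276
endloop
endfacet
facet normal 0.479 -0.067 0.875
outer loop
vertex 3.321 -2.723 -4.166
vertex 3.58 -2.304 -4.276
vertex 1.976 -1.365 -3.326
endloop
endfacet
facet normal 0.540 -0.510 -0.670
outer loop
vertex 3.58 -2.304 -4.276
vertex 3.044 -2.375 -4.654
vertex 3.525 -1.926 -4.608
endloop
endfacet
facet normal 0.640 0.558 0.529
outer loop
vertex 3.58 -2.304 -4.276
vertex 3.525 -1.926 -4.608
vertex 1.976 -1.365 -3.326
endloop
endfacet
facet normal 0.539 -0.509 -0.671
outer loop
vertex 3.525 -1.926 -4.608
vertex 3.044 -2.375 -4.654
vertex 3.188 -1.811 -4.966
endloop
endfacet
facet normal 0.333 0.943 -0.010
outer loop
vertex 3.525 -1.926 -4.608
vertex 3.188 -1.811 -4.966
vertex 1.976 -1.365 -3.326
endloop
endfacet
facet normal 0.539 -0.509 -0.671
outer loop
vertex 3.188 -1.811 -4.966
vertex 3.044 -2.375 -4.654
vertex 2.766 -2.027 -5.141
endloop
endfacet
facet normal -0.264 0.864 -0.430
outer loop
vertex 3.188 -1.811 -4.966
vertex 2.766 -2.027 -5.141
vertex 1.976 -1.365 -3.326
endloop
endfacet
facet normal 0.539 -0.509 -0.671
outer loop
vertex 2.766 -2.027 -5.141
vertex 3.044 -2.375 -4.654
vertex 2.507 -2.446 -5.031
endloop
endfacet
facet normal -0.797 0.366 -0.480
outer loop
vertex 2.766 -2.027 -5.141
vertex 2.507 -2.446 -5.031
vertex 1.976 -1.365 -3.326
endloop
endfacet
facet normal 0.538 -0.510 -0.671
outer loop
vertex 2.507 -2.446 -5.031
vertex 3.044 -2.375 -4.654
vertex 2.562 -2.823 -4.7
endloop
endfacet
facet normal -0.957 -0.258 -0.135
outer loop
vertex 2.507 -2.446 -5.031
vertex 2.562 -2.823 -4.7
vertex 1.976 -1.365 -3.326
endloop
endfacet
facet normal 0.538 -0.510 -0.671
outer loop
vertex 2.562 -2.823 -4.7
vertex 3.044 -2.375 -4.654
vertex 2.899 -2.938 -4.342
endloop
endfacet
facet normal -0.650 -0.643 0.405
outer loop
vertex 2.562 -2.823 -4.7
vertex 2.899 -2.938 -4.342
vertex 1.976 -1.365 -3.326
endloop
endfacet
facet normal 0.539 -0.510 -0.670
outer loop
vertex 2.899 -2.938 -4.342
vertex 3.044 -2.375 -4.654
vertex 3.321 -2.723 -4.166
endloop
endfacet
facet normal -0.056 -0.565 0.823
outer loop
vertex 2.899 -2.938 -4.342
vertex 3.321 -2.723 -4.166
vertex 1.976 -1.365 -3.326
endloop
endfacet
facet normal -0.125 -0.348 -0.929
outer loop
vertex 0.64 -0.562 -3.942
vertex 0.242 0.027 -4.109
vertex 0.963 -0.067 -4.171
endloop
endfacet
facet normal 0.833 -0.344 0.433
outer loop
vertex 0.64 -0.562 -3.942
vertex 0.963 -0.067 -4.171
vertex 0.438 0.573 -2.651
endloop
endfacet
facet normal -0.125 -0.348 -0.929
outer loop
vertex 0.963 -0.067 -4.171
vertex 0.242 0.027 -4.109
vertex 0.743 0.498 -4.353
endloop
endfacet
facet normal 0.905 0.399 0.145
outer loop
vertex 0.963 -0.067 -4.171
vertex 0.743 0.498 -4.353
vertex 0.438 0.573 -2.651
endloop
endfacet
facet normal -0.124 -0.349 -0.929
outer loop
vertex 0.743 0.498 -4.353
vertex 0.242 0.027 -4.109
vertex 0.146 0.708 -4.352
endloop
endfacet
facet normal 0.332 0.943 0.018
outer loop
vertex 0.743 0.498 -4.353
vertex 0.146 0.708 -4.352
vertex 0.438 0.573 -2.651
endloop
endfacet
facet normal -0.124 -0.349 -0.929
outer loop
vertex 0.146 0.708 -4.352
vertex 0.242 0.027 -4.109
vertex -0.379 0.405 -4.168
endloop
endfacet
facet normal -0.455 0.878 0.148
outer loop
vertex 0.146 0.708 -4.352
vertex -0.379 0.405 -4.168
vertex 0.438 0.573 -2.651
endloop
endfacet
facet normal -0.124 -0.348 -0.929
outer loop
vertex -0.379 0.405 -4.168
vertex 0.242 0.027 -4.109
vertex -0.436 -0.183 -3.94
endloop
endfacet
facet normal -0.863 0.253 0.437
outer loop
vertex -0.379 0.405 -4.168
vertex -0.436 -0.183 -3.94
vertex 0.438 0.573 -2.651
endloop
endfacet
facet normal -0.124 -0.348 -0.929
outer loop
vertex -0.436 -0.183 -3.94
vertex 0.242 0.027 -4.109
vertex 0.017 -0.613 -3.839
endloop
endfacet
facet normal -0.586 -0.460 0.667
outer loop
vertex -0.436 -0.183 -3.94
vertex 0.017 -0.613 -3.839
vertex 0.438 0.573 -2.651
endloop
endfacet
facet normal -0.125 -0.348 -0.929
outer loop
vertex 0.017 -0.613 -3.839
vertex 0.242 0.027 -4.109
vertex 0.64 -0.562 -3.942
endloop
endfacet
facet normal 0.170 -0.727 0.666
outer loop
vertex 0.017 -0.613 -3.839
vertex 0.64 -0.562 -3.942
vertex 0.438 0.573 -2.651
endloop
endfacet
facet normal -0.774 -0.367 0.516
outer loop
vertex -2.524 -0.443 1.334
vertex -3.744 0.092 -0.117
vertex -2.277 -2.134 0.503
endloop
endfacet
facet normal 0.619 -0.272 0.737
outer loop
vertex -1.216 -1.632 -0.203
vertex -2.524 -0.443 1.334
vertex -2.277 -2.134 0.503
endloop
endfacet
facet normal -0.774 -0.367 0.516
outer loop
vertex -2.277 -2.134 0.503
vertex -3.744 0.092 -0.117
vertex -3.497 -1.599 -0.948
endloop
endfacet
facet normal 0.130 -0.890 -0.437
outer loop
vertex -3.497 -1.599 -0.948
vertex -1.216 -1.632 -0.203
vertex -2.277 -2.134 0.503
endloop
endfacet
facet normal -0.130 0.890 0.437
outer loop
vertex -2.524 -0.443 1.334
vertex -2.683 0.594 -0.823
vertex -3.744 0.092 -0.117
endloop
endfacet
facet normal 0.619 -0.272 0.737
outer loop
vertex -1.463 0.059 0.628
vertex -2.524 -0.443 1.334
vertex -1.216 -1.632 -0.203
endloop
endfacet
facet normal -0.130 0.890 0.437
outer loop
vertex -1.463 0.059 0.628
vertex -2.683 0.594 -0.823
vertex -2.524 -0.443 1.334
endloop
endfacet
facet normal -0.619 0.272 -0.737
outer loop
vertex -3.744 0.092 -0.117
vertex -2.683 0.594 -0.823
vertex -3.497 -1.599 -0.948
endloop
endfacet
facet normal 0.130 -0.890 -0.437
outer loop
vertex -2.436 -1.097 -1.654
vertex -1.216 -1.632 -0.203
vertex -3.497 -1.599 -0.948
endloop
endfacet
facet normal -0.619 0.272 -0.737
outer loop
vertex -3.497 -1.599 -0.948
vertex -2.683 0.594 -0.823
vertex -2.436 -1.097 -1.654
endloop
endfacet
facet normal 0.774 0.367 -0.516
outer loop
vertex -2.436 -1.097 -1.654
vertex -1.463 0.059 0.628
vertex -1.216 -1.632 -0.203
endloop
endfacet
facet normal 0.774 0.367 -0.516
outer loop
vertex -2.683 0.594 -0.823
vertex -1.463 0.059 0.628
vertex -2.436 -1.097 -1.654
endloop
endfacet

endsolid
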